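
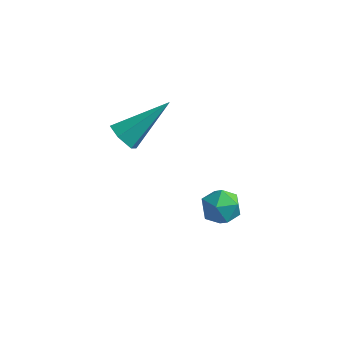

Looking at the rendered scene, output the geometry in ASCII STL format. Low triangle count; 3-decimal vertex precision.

solid 
facet normal 0.473 0.509 0.719
outer loop
vertex -0.624 2.367 -2.821
vertex -1.006 1.938 -2.266
vertex -0.303 1.687 -2.551
endloop
endfacet
facet normal 0.875 0.465 0.132
outer loop
vertex -0.624 2.367 -2.821
vertex -0.303 1.687 -2.551
vertex -0.277 1.859 -3.331
endloop
endfacet
facet normal 0.510 0.758 -0.408
outer loop
vertex -0.624 2.367 -2.821
vertex -0.277 1.859 -3.331
vertex -0.965 2.216 -3.528
endloop
endfacet
facet normal -0.119 0.981 -0.152
outer loop
vertex -0.624 2.367 -2.821
vertex -0.965 2.216 -3.528
vertex -1.415 2.264 -2.869
endloop
endfacet
facet normal -0.141 0.828 0.543
outer loop
vertex -0.624 2.367 -2.821
vertex -1.415 2.264 -2.869
vertex -1.006 1.938 -2.266
endloop
endfacet
facet normal 0.974 -0.226 -0.017
outer loop
vertex -0.277 1.859 -3.331
vertex -0.303 1.687 -2.551
vertex -0.445 1.116 -3.091
endloop
endfacet
facet normal 0.324 -0.154 0.934
outer loop
vertex -0.303 1.687 -2.551
vertex -1.006 1.938 -2.266
vertex -0.895 1.164 -2.432
endloop
endfacet
facet normal -0.669 0.361 0.649
outer loop
vertex -1.006 1.938 -2.266
vertex -1.415 2.264 -2.869
vertex -1.583 1.521 -2.629
endloop
endfacet
facet normal -0.634 0.609 -0.477
outer loop
vertex -1.415 2.264 -2.869
vertex -0.965 2.216 -3.528
vertex -1.557 1.693 -3.409
endloop
endfacet
facet normal 0.383 0.246 -0.891
outer loop
vertex -0.965 2.216 -3.528
vertex -0.277 1.859 -3.331
vertex -0.854 1.442 -3.694
endloop
endfacet
facet normal 0.119 -0.981 0.152
outer loop
vertex -1.236 1.013 -3.139
vertex -0.445 1.116 -3.091
vertex -0.895 1.164 -2.432
endloop
endfacet
facet normal -0.510 -0.758 0.408
outer loop
vertex -1.236 1.013 -3.139
vertex -0.895 1.164 -2.432
vertex -1.583 1.521 -2.629
endloop
endfacet
facet normal -0.875 -0.465 -0.132
outer loop
vertex -1.236 1.013 -3.139
vertex -1.583 1.521 -2.629
vertex -1.557 1.693 -3.409
endloop
endfacet
facet normal -0.473 -0.509 -0.719
outer loop
vertex -1.236 1.013 -3.139
vertex -1.557 1.693 -3.409
vertex -0.854 1.442 -3.694
endloop
endfacet
facet normal 0.141 -0.828 -0.543
outer loop
vertex -1.236 1.013 -3.139
vertex -0.854 1.442 -3.694
vertex -0.445 1.116 -3.091
endloop
endfacet
facet normal 0.634 -0.609 0.477
outer loop
vertex -0.895 1.164 -2.432
vertex -0.445 1.116 -3.091
vertex -0.303 1.687 -2.551
endloop
endfacet
facet normal -0.383 -0.246 0.891
outer loop
vertex -1.583 1.521 -2.629
vertex -0.895 1.164 -2.432
vertex -1.006 1.938 -2.266
endloop
endfacet
facet normal -0.974 0.226 0.017
outer loop
vertex -1.557 1.693 -3.409
vertex -1.583 1.521 -2.629
vertex -1.415 2.264 -2.869
endloop
endfacet
facet normal -0.324 0.154 -0.934
outer loop
vertex -0.854 1.442 -3.694
vertex -1.557 1.693 -3.409
vertex -0.965 2.216 -3.528
endloop
endfacet
facet normal 0.669 -0.361 -0.649
outer loop
vertex -0.445 1.116 -3.091
vertex -0.854 1.442 -3.694
vertex -0.277 1.859 -3.331
endloop
endfacet
facet normal -0.532 -0.624 -0.573
outer loop
vertex -3.624 0.651 0.331
vertex -4.091 0.622 0.796
vertex -4.123 1.083 0.324
endloop
endfacet
facet normal 0.507 0.576 -0.641
outer loop
vertex -3.624 0.651 0.331
vertex -4.123 1.083 0.324
vertex -2.969 1.938 2.004
endloop
endfacet
facet normal -0.532 -0.624 -0.573
outer loop
vertex -4.123 1.083 0.324
vertex -4.091 0.622 0.796
vertex -4.59 1.054 0.789
endloop
endfacet
facet normal -0.310 0.916 -0.254
outer loop
vertex -4.123 1.083 0.324
vertex -4.59 1.054 0.789
vertex -2.969 1.938 2.004
endloop
endfacet
facet normal -0.532 -0.624 -0.573
outer loop
vertex -4.59 1.054 0.789
vertex -4.091 0.622 0.796
vertex -4.559 0.594 1.261
endloop
endfacet
facet normal -0.677 0.504 0.536
outer loop
vertex -4.59 1.054 0.789
vertex -4.559 0.594 1.261
vertex -2.969 1.938 2.004
endloop
endfacet
facet normal -0.532 -0.623 -0.573
outer loop
vertex -4.559 0.594 1.261
vertex -4.091 0.622 0.796
vertex -4.06 0.162 1.267
endloop
endfacet
facet normal -0.228 -0.250 0.941
outer loop
vertex -4.559 0.594 1.261
vertex -4.06 0.162 1.267
vertex -2.969 1.938 2.004
endloop
endfacet
facet normal -0.532 -0.623 -0.573
outer loop
vertex -4.06 0.162 1.267
vertex -4.091 0.622 0.796
vertex -3.592 0.19 0.802
endloop
endfacet
facet normal 0.586 -0.590 0.555
outer loop
vertex -4.06 0.162 1.267
vertex -3.592 0.19 0.802
vertex -2.969 1.938 2.004
endloop
endfacet
facet normal -0.532 -0.623 -0.573
outer loop
vertex -3.592 0.19 0.802
vertex -4.091 0.622 0.796
vertex -3.624 0.651 0.331
endloop
endfacet
facet normal 0.955 -0.177 -0.238
outer loop
vertex -3.592 0.19 0.802
vertex -3.624 0.651 0.331
vertex -2.969 1.938 2.004
endloop
endfacet

endsolid


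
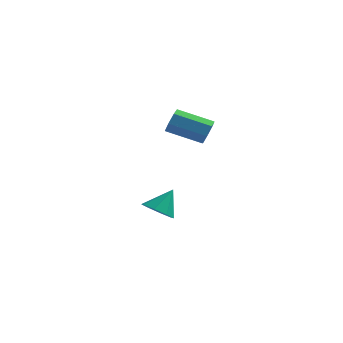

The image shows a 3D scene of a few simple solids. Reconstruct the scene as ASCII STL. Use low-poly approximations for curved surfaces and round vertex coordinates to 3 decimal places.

solid 
facet normal 0.937 0.070 -0.343
outer loop
vertex -0.778 -4.079 3.234
vertex -1.013 -3.726 2.665
vertex -0.803 -3.466 3.291
endloop
endfacet
facet normal 0.349 -0.073 0.934
outer loop
vertex -0.778 -4.079 3.234
vertex -0.803 -3.466 3.291
vertex -2.491 -4.207 3.864
endloop
endfacet
facet normal 0.349 -0.073 0.934
outer loop
vertex -2.491 -4.207 3.864
vertex -0.803 -3.466 3.291
vertex -2.516 -3.594 3.921
endloop
endfacet
facet normal -0.936 -0.070 0.345
outer loop
vertex -2.491 -4.207 3.864
vertex -2.516 -3.594 3.921
vertex -2.727 -3.854 3.295
endloop
endfacet
facet normal 0.937 0.070 -0.343
outer loop
vertex -0.803 -3.466 3.291
vertex -1.013 -3.726 2.665
vertex -0.986 -3.049 2.877
endloop
endfacet
facet normal 0.186 0.732 0.655
outer loop
vertex -0.803 -3.466 3.291
vertex -0.986 -3.049 2.877
vertex -2.516 -3.594 3.921
endloop
endfacet
facet normal 0.186 0.732 0.655
outer loop
vertex -2.516 -3.594 3.921
vertex -0.986 -3.049 2.877
vertex -2.699 -3.177 3.507
endloop
endfacet
facet normal -0.936 -0.069 0.344
outer loop
vertex -2.516 -3.594 3.921
vertex -2.699 -3.177 3.507
vertex -2.727 -3.854 3.295
endloop
endfacet
facet normal 0.936 0.070 -0.344
outer loop
vertex -0.986 -3.049 2.877
vertex -1.013 -3.726 2.665
vertex -1.19 -3.141 2.303
endloop
endfacet
facet normal -0.117 0.986 -0.117
outer loop
vertex -0.986 -3.049 2.877
vertex -1.19 -3.141 2.303
vertex -2.699 -3.177 3.507
endloop
endfacet
facet normal -0.118 0.986 -0.118
outer loop
vertex -2.699 -3.177 3.507
vertex -1.19 -3.141 2.303
vertex -2.904 -3.27 2.933
endloop
endfacet
facet normal -0.936 -0.069 0.345
outer loop
vertex -2.699 -3.177 3.507
vertex -2.904 -3.27 2.933
vertex -2.727 -3.854 3.295
endloop
endfacet
facet normal 0.936 0.070 -0.345
outer loop
vertex -1.19 -3.141 2.303
vertex -1.013 -3.726 2.665
vertex -1.261 -3.674 2.002
endloop
endfacet
facet normal -0.332 0.497 -0.802
outer loop
vertex -1.19 -3.141 2.303
vertex -1.261 -3.674 2.002
vertex -2.904 -3.27 2.933
endloop
endfacet
facet normal -0.332 0.497 -0.802
outer loop
vertex -2.904 -3.27 2.933
vertex -1.261 -3.674 2.002
vertex -2.974 -3.802 2.632
endloop
endfacet
facet normal -0.937 -0.071 0.343
outer loop
vertex -2.904 -3.27 2.933
vertex -2.974 -3.802 2.632
vertex -2.727 -3.854 3.295
endloop
endfacet
facet normal 0.936 0.071 -0.345
outer loop
vertex -1.261 -3.674 2.002
vertex -1.013 -3.726 2.665
vertex -1.145 -4.246 2.2
endloop
endfacet
facet normal -0.297 -0.366 -0.882
outer loop
vertex -1.261 -3.674 2.002
vertex -1.145 -4.246 2.2
vertex -2.974 -3.802 2.632
endloop
endfacet
facet normal -0.297 -0.365 -0.882
outer loop
vertex -2.974 -3.802 2.632
vertex -1.145 -4.246 2.2
vertex -2.859 -4.374 2.83
endloop
endfacet
facet normal -0.937 -0.069 0.343
outer loop
vertex -2.974 -3.802 2.632
vertex -2.859 -4.374 2.83
vertex -2.727 -3.854 3.295
endloop
endfacet
facet normal 0.936 0.070 -0.344
outer loop
vertex -1.145 -4.246 2.2
vertex -1.013 -3.726 2.665
vertex -0.93 -4.426 2.749
endloop
endfacet
facet normal -0.038 -0.954 -0.298
outer loop
vertex -1.145 -4.246 2.2
vertex -0.93 -4.426 2.749
vertex -2.859 -4.374 2.83
endloop
endfacet
facet normal -0.038 -0.954 -0.298
outer loop
vertex -2.859 -4.374 2.83
vertex -0.93 -4.426 2.749
vertex -2.644 -4.554 3.379
endloop
endfacet
facet normal -0.936 -0.070 0.344
outer loop
vertex -2.859 -4.374 2.83
vertex -2.644 -4.554 3.379
vertex -2.727 -3.854 3.295
endloop
endfacet
facet normal 0.937 0.070 -0.343
outer loop
vertex -0.93 -4.426 2.749
vertex -1.013 -3.726 2.665
vertex -0.778 -4.079 3.234
endloop
endfacet
facet normal 0.249 -0.823 0.511
outer loop
vertex -0.93 -4.426 2.749
vertex -0.778 -4.079 3.234
vertex -2.644 -4.554 3.379
endloop
endfacet
facet normal 0.249 -0.823 0.510
outer loop
vertex -2.644 -4.554 3.379
vertex -0.778 -4.079 3.234
vertex -2.491 -4.207 3.864
endloop
endfacet
facet normal -0.936 -0.070 0.345
outer loop
vertex -2.644 -4.554 3.379
vertex -2.491 -4.207 3.864
vertex -2.727 -3.854 3.295
endloop
endfacet
facet normal -0.358 -0.527 -0.771
outer loop
vertex -3.232 -2.076 -3.776
vertex -3.777 -2.513 -3.224
vertex -3.836 -1.767 -3.707
endloop
endfacet
facet normal 0.432 0.884 -0.179
outer loop
vertex -3.232 -2.076 -3.776
vertex -3.836 -1.767 -3.707
vertex -3.243 -1.727 -2.076
endloop
endfacet
facet normal -0.359 -0.527 -0.770
outer loop
vertex -3.836 -1.767 -3.707
vertex -3.777 -2.513 -3.224
vertex -4.404 -1.895 -3.355
endloop
endfacet
facet normal -0.192 0.980 0.046
outer loop
vertex -3.836 -1.767 -3.707
vertex -4.404 -1.895 -3.355
vertex -3.243 -1.727 -2.076
endloop
endfacet
facet normal -0.358 -0.527 -0.771
outer loop
vertex -4.404 -1.895 -3.355
vertex -3.777 -2.513 -3.224
vertex -4.606 -2.385 -2.926
endloop
endfacet
facet normal -0.602 0.652 0.461
outer loop
vertex -4.404 -1.895 -3.355
vertex -4.606 -2.385 -2.926
vertex -3.243 -1.727 -2.076
endloop
endfacet
facet normal -0.358 -0.527 -0.770
outer loop
vertex -4.606 -2.385 -2.926
vertex -3.777 -2.513 -3.224
vertex -4.322 -2.949 -2.672
endloop
endfacet
facet normal -0.558 0.090 0.825
outer loop
vertex -4.606 -2.385 -2.926
vertex -4.322 -2.949 -2.672
vertex -3.243 -1.727 -2.076
endloop
endfacet
facet normal -0.359 -0.527 -0.770
outer loop
vertex -4.322 -2.949 -2.672
vertex -3.777 -2.513 -3.224
vertex -3.718 -3.258 -2.742
endloop
endfacet
facet normal -0.085 -0.375 0.923
outer loop
vertex -4.322 -2.949 -2.672
vertex -3.718 -3.258 -2.742
vertex -3.243 -1.727 -2.076
endloop
endfacet
facet normal -0.358 -0.527 -0.771
outer loop
vertex -3.718 -3.258 -2.742
vertex -3.777 -2.513 -3.224
vertex -3.149 -3.13 -3.094
endloop
endfacet
facet normal 0.538 -0.471 0.699
outer loop
vertex -3.718 -3.258 -2.742
vertex -3.149 -3.13 -3.094
vertex -3.243 -1.727 -2.076
endloop
endfacet
facet normal -0.358 -0.527 -0.771
outer loop
vertex -3.149 -3.13 -3.094
vertex -3.777 -2.513 -3.224
vertex -2.948 -2.64 -3.522
endloop
endfacet
facet normal 0.949 -0.142 0.283
outer loop
vertex -3.149 -3.13 -3.094
vertex -2.948 -2.64 -3.522
vertex -3.243 -1.727 -2.076
endloop
endfacet
facet normal -0.358 -0.527 -0.771
outer loop
vertex -2.948 -2.64 -3.522
vertex -3.777 -2.513 -3.224
vertex -3.232 -2.076 -3.776
endloop
endfacet
facet normal 0.904 0.419 -0.080
outer loop
vertex -2.948 -2.64 -3.522
vertex -3.232 -2.076 -3.776
vertex -3.243 -1.727 -2.076
endloop
endfacet

endsolid


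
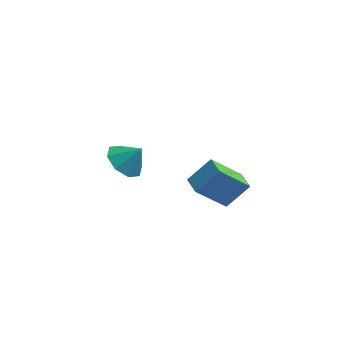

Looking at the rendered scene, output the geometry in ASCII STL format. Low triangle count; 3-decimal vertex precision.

solid 
facet normal -0.672 -0.339 -0.659
outer loop
vertex 2.748 -3.819 0.205
vertex 2.396 -3.036 0.161
vertex 3.977 -3.351 -1.289
endloop
endfacet
facet normal 0.409 -0.911 0.051
outer loop
vertex 4.904 -2.884 -0.381
vertex 2.748 -3.819 0.205
vertex 3.977 -3.351 -1.289
endloop
endfacet
facet normal -0.672 -0.339 -0.659
outer loop
vertex 3.977 -3.351 -1.289
vertex 2.396 -3.036 0.161
vertex 3.625 -2.568 -1.333
endloop
endfacet
facet normal 0.617 0.235 -0.751
outer loop
vertex 3.625 -2.568 -1.333
vertex 4.904 -2.884 -0.381
vertex 3.977 -3.351 -1.289
endloop
endfacet
facet normal -0.617 -0.235 0.751
outer loop
vertex 2.748 -3.819 0.205
vertex 3.323 -2.569 1.069
vertex 2.396 -3.036 0.161
endloop
endfacet
facet normal 0.409 -0.911 0.051
outer loop
vertex 3.675 -3.352 1.113
vertex 2.748 -3.819 0.205
vertex 4.904 -2.884 -0.381
endloop
endfacet
facet normal -0.617 -0.235 0.751
outer loop
vertex 3.675 -3.352 1.113
vertex 3.323 -2.569 1.069
vertex 2.748 -3.819 0.205
endloop
endfacet
facet normal -0.409 0.911 -0.051
outer loop
vertex 2.396 -3.036 0.161
vertex 3.323 -2.569 1.069
vertex 3.625 -2.568 -1.333
endloop
endfacet
facet normal 0.617 0.235 -0.751
outer loop
vertex 4.552 -2.101 -0.425
vertex 4.904 -2.884 -0.381
vertex 3.625 -2.568 -1.333
endloop
endfacet
facet normal -0.409 0.911 -0.051
outer loop
vertex 3.625 -2.568 -1.333
vertex 3.323 -2.569 1.069
vertex 4.552 -2.101 -0.425
endloop
endfacet
facet normal 0.672 0.339 0.659
outer loop
vertex 4.552 -2.101 -0.425
vertex 3.675 -3.352 1.113
vertex 4.904 -2.884 -0.381
endloop
endfacet
facet normal 0.672 0.339 0.659
outer loop
vertex 3.323 -2.569 1.069
vertex 3.675 -3.352 1.113
vertex 4.552 -2.101 -0.425
endloop
endfacet
facet normal -0.633 -0.046 -0.773
outer loop
vertex 0.272 2.432 -4.915
vertex -0.453 2.183 -4.306
vertex -0.096 3.029 -4.649
endloop
endfacet
facet normal 0.860 0.507 0.053
outer loop
vertex 0.272 2.432 -4.915
vertex -0.096 3.029 -4.649
vertex 0.293 2.237 -3.394
endloop
endfacet
facet normal -0.633 -0.046 -0.772
outer loop
vertex -0.096 3.029 -4.649
vertex -0.453 2.183 -4.306
vertex -0.674 3.13 -4.181
endloop
endfacet
facet normal 0.446 0.813 0.375
outer loop
vertex -0.096 3.029 -4.649
vertex -0.674 3.13 -4.181
vertex 0.293 2.237 -3.394
endloop
endfacet
facet normal -0.632 -0.046 -0.773
outer loop
vertex -0.674 3.13 -4.181
vertex -0.453 2.183 -4.306
vertex -1.123 2.676 -3.787
endloop
endfacet
facet normal -0.005 0.658 0.753
outer loop
vertex -0.674 3.13 -4.181
vertex -1.123 2.676 -3.787
vertex 0.293 2.237 -3.394
endloop
endfacet
facet normal -0.633 -0.046 -0.773
outer loop
vertex -1.123 2.676 -3.787
vertex -0.453 2.183 -4.306
vertex -1.179 1.933 -3.697
endloop
endfacet
facet normal -0.226 0.134 0.965
outer loop
vertex -1.123 2.676 -3.787
vertex -1.179 1.933 -3.697
vertex 0.293 2.237 -3.394
endloop
endfacet
facet normal -0.633 -0.046 -0.773
outer loop
vertex -1.179 1.933 -3.697
vertex -0.453 2.183 -4.306
vertex -0.811 1.337 -3.963
endloop
endfacet
facet normal -0.090 -0.451 0.888
outer loop
vertex -1.179 1.933 -3.697
vertex -0.811 1.337 -3.963
vertex 0.293 2.237 -3.394
endloop
endfacet
facet normal -0.633 -0.045 -0.773
outer loop
vertex -0.811 1.337 -3.963
vertex -0.453 2.183 -4.306
vertex -0.233 1.236 -4.431
endloop
endfacet
facet normal 0.326 -0.757 0.566
outer loop
vertex -0.811 1.337 -3.963
vertex -0.233 1.236 -4.431
vertex 0.293 2.237 -3.394
endloop
endfacet
facet normal -0.633 -0.045 -0.773
outer loop
vertex -0.233 1.236 -4.431
vertex -0.453 2.183 -4.306
vertex 0.216 1.69 -4.825
endloop
endfacet
facet normal 0.775 -0.603 0.189
outer loop
vertex -0.233 1.236 -4.431
vertex 0.216 1.69 -4.825
vertex 0.293 2.237 -3.394
endloop
endfacet
facet normal -0.633 -0.046 -0.773
outer loop
vertex 0.216 1.69 -4.825
vertex -0.453 2.183 -4.306
vertex 0.272 2.432 -4.915
endloop
endfacet
facet normal 0.997 -0.078 -0.024
outer loop
vertex 0.216 1.69 -4.825
vertex 0.272 2.432 -4.915
vertex 0.293 2.237 -3.394
endloop
endfacet

endsolid


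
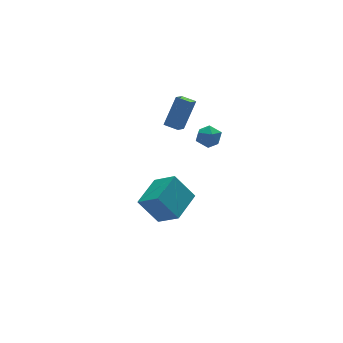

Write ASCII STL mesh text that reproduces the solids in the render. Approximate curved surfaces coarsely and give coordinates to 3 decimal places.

solid 
facet normal -0.352 0.561 0.749
outer loop
vertex -1.433 1.027 2.069
vertex -1.811 0.449 2.324
vertex -1.123 0.57 2.557
endloop
endfacet
facet normal 0.296 0.784 0.546
outer loop
vertex -1.433 1.027 2.069
vertex -1.123 0.57 2.557
vertex -0.731 0.82 1.986
endloop
endfacet
facet normal 0.264 0.953 -0.146
outer loop
vertex -1.433 1.027 2.069
vertex -0.731 0.82 1.986
vertex -1.177 0.854 1.401
endloop
endfacet
facet normal -0.403 0.836 -0.371
outer loop
vertex -1.433 1.027 2.069
vertex -1.177 0.854 1.401
vertex -1.844 0.625 1.61
endloop
endfacet
facet normal -0.784 0.593 0.182
outer loop
vertex -1.433 1.027 2.069
vertex -1.844 0.625 1.61
vertex -1.811 0.449 2.324
endloop
endfacet
facet normal 0.749 0.237 0.618
outer loop
vertex -0.731 0.82 1.986
vertex -1.123 0.57 2.557
vertex -0.676 0.115 2.19
endloop
endfacet
facet normal -0.299 -0.122 0.946
outer loop
vertex -1.123 0.57 2.557
vertex -1.811 0.449 2.324
vertex -1.343 -0.114 2.399
endloop
endfacet
facet normal -0.997 -0.069 0.029
outer loop
vertex -1.811 0.449 2.324
vertex -1.844 0.625 1.61
vertex -1.789 -0.08 1.814
endloop
endfacet
facet normal -0.382 0.323 -0.866
outer loop
vertex -1.844 0.625 1.61
vertex -1.177 0.854 1.401
vertex -1.397 0.17 1.243
endloop
endfacet
facet normal 0.697 0.513 -0.502
outer loop
vertex -1.177 0.854 1.401
vertex -0.731 0.82 1.986
vertex -0.709 0.291 1.476
endloop
endfacet
facet normal 0.403 -0.836 0.371
outer loop
vertex -1.087 -0.287 1.731
vertex -0.676 0.115 2.19
vertex -1.343 -0.114 2.399
endloop
endfacet
facet normal -0.264 -0.953 0.146
outer loop
vertex -1.087 -0.287 1.731
vertex -1.343 -0.114 2.399
vertex -1.789 -0.08 1.814
endloop
endfacet
facet normal -0.296 -0.784 -0.546
outer loop
vertex -1.087 -0.287 1.731
vertex -1.789 -0.08 1.814
vertex -1.397 0.17 1.243
endloop
endfacet
facet normal 0.352 -0.561 -0.749
outer loop
vertex -1.087 -0.287 1.731
vertex -1.397 0.17 1.243
vertex -0.709 0.291 1.476
endloop
endfacet
facet normal 0.784 -0.593 -0.182
outer loop
vertex -1.087 -0.287 1.731
vertex -0.709 0.291 1.476
vertex -0.676 0.115 2.19
endloop
endfacet
facet normal 0.382 -0.323 0.866
outer loop
vertex -1.343 -0.114 2.399
vertex -0.676 0.115 2.19
vertex -1.123 0.57 2.557
endloop
endfacet
facet normal -0.697 -0.513 0.502
outer loop
vertex -1.789 -0.08 1.814
vertex -1.343 -0.114 2.399
vertex -1.811 0.449 2.324
endloop
endfacet
facet normal -0.749 -0.237 -0.618
outer loop
vertex -1.397 0.17 1.243
vertex -1.789 -0.08 1.814
vertex -1.844 0.625 1.61
endloop
endfacet
facet normal 0.299 0.122 -0.946
outer loop
vertex -0.709 0.291 1.476
vertex -1.397 0.17 1.243
vertex -1.177 0.854 1.401
endloop
endfacet
facet normal 0.997 0.069 -0.029
outer loop
vertex -0.676 0.115 2.19
vertex -0.709 0.291 1.476
vertex -0.731 0.82 1.986
endloop
endfacet
facet normal -0.787 -0.581 -0.208
outer loop
vertex -2.612 0.986 -4.358
vertex -3.463 1.634 -2.947
vertex -3.212 2.113 -5.237
endloop
endfacet
facet normal 0.480 -0.366 -0.797
outer loop
vertex -1.677 3.246 -4.833
vertex -2.612 0.986 -4.358
vertex -3.212 2.113 -5.237
endloop
endfacet
facet normal -0.787 -0.581 -0.208
outer loop
vertex -3.212 2.113 -5.237
vertex -3.463 1.634 -2.947
vertex -4.062 2.761 -3.827
endloop
endfacet
facet normal -0.387 0.727 -0.567
outer loop
vertex -4.062 2.761 -3.827
vertex -1.677 3.246 -4.833
vertex -3.212 2.113 -5.237
endloop
endfacet
facet normal 0.387 -0.727 0.567
outer loop
vertex -2.612 0.986 -4.358
vertex -1.928 2.767 -2.543
vertex -3.463 1.634 -2.947
endloop
endfacet
facet normal 0.481 -0.366 -0.797
outer loop
vertex -1.078 2.119 -3.953
vertex -2.612 0.986 -4.358
vertex -1.677 3.246 -4.833
endloop
endfacet
facet normal 0.387 -0.727 0.567
outer loop
vertex -1.078 2.119 -3.953
vertex -1.928 2.767 -2.543
vertex -2.612 0.986 -4.358
endloop
endfacet
facet normal -0.480 0.367 0.797
outer loop
vertex -3.463 1.634 -2.947
vertex -1.928 2.767 -2.543
vertex -4.062 2.761 -3.827
endloop
endfacet
facet normal -0.387 0.727 -0.567
outer loop
vertex -2.528 3.894 -3.422
vertex -1.677 3.246 -4.833
vertex -4.062 2.761 -3.827
endloop
endfacet
facet normal -0.481 0.366 0.797
outer loop
vertex -4.062 2.761 -3.827
vertex -1.928 2.767 -2.543
vertex -2.528 3.894 -3.422
endloop
endfacet
facet normal 0.787 0.581 0.208
outer loop
vertex -2.528 3.894 -3.422
vertex -1.078 2.119 -3.953
vertex -1.677 3.246 -4.833
endloop
endfacet
facet normal 0.787 0.581 0.208
outer loop
vertex -1.928 2.767 -2.543
vertex -1.078 2.119 -3.953
vertex -2.528 3.894 -3.422
endloop
endfacet
facet normal -0.560 0.817 0.134
outer loop
vertex -1.653 3.161 3.218
vertex -1.079 3.621 2.812
vertex -2.52 2.83 1.618
endloop
endfacet
facet normal -0.684 -0.547 0.484
outer loop
vertex -2.061 2.159 1.508
vertex -1.653 3.161 3.218
vertex -2.52 2.83 1.618
endloop
endfacet
facet normal -0.560 0.818 0.134
outer loop
vertex -2.52 2.83 1.618
vertex -1.079 3.621 2.812
vertex -1.947 3.289 1.212
endloop
endfacet
facet normal -0.469 -0.179 -0.865
outer loop
vertex -1.947 3.289 1.212
vertex -2.061 2.159 1.508
vertex -2.52 2.83 1.618
endloop
endfacet
facet normal 0.469 0.179 0.865
outer loop
vertex -1.653 3.161 3.218
vertex -0.62 2.95 2.702
vertex -1.079 3.621 2.812
endloop
endfacet
facet normal -0.682 -0.548 0.484
outer loop
vertex -1.193 2.491 3.108
vertex -1.653 3.161 3.218
vertex -2.061 2.159 1.508
endloop
endfacet
facet normal 0.469 0.180 0.865
outer loop
vertex -1.193 2.491 3.108
vertex -0.62 2.95 2.702
vertex -1.653 3.161 3.218
endloop
endfacet
facet normal 0.683 0.547 -0.484
outer loop
vertex -1.079 3.621 2.812
vertex -0.62 2.95 2.702
vertex -1.947 3.289 1.212
endloop
endfacet
facet normal -0.468 -0.179 -0.865
outer loop
vertex -1.487 2.619 1.102
vertex -2.061 2.159 1.508
vertex -1.947 3.289 1.212
endloop
endfacet
facet normal 0.683 0.548 -0.483
outer loop
vertex -1.947 3.289 1.212
vertex -0.62 2.95 2.702
vertex -1.487 2.619 1.102
endloop
endfacet
facet normal 0.560 -0.817 -0.134
outer loop
vertex -1.487 2.619 1.102
vertex -1.193 2.491 3.108
vertex -2.061 2.159 1.508
endloop
endfacet
facet normal 0.560 -0.818 -0.134
outer loop
vertex -0.62 2.95 2.702
vertex -1.193 2.491 3.108
vertex -1.487 2.619 1.102
endloop
endfacet

endsolid


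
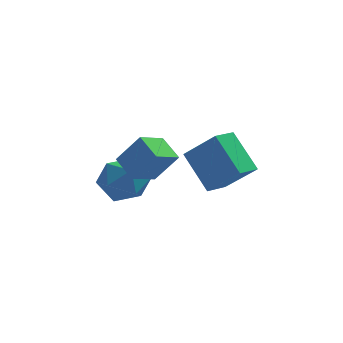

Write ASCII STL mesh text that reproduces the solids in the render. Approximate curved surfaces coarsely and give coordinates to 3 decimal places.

solid 
facet normal -0.288 0.610 0.738
outer loop
vertex -4.169 2.938 -1.382
vertex -4.348 2.008 -0.683
vertex -3.294 2.534 -0.706
endloop
endfacet
facet normal 0.187 0.931 0.314
outer loop
vertex -4.169 2.938 -1.382
vertex -3.294 2.534 -0.706
vertex -3.076 2.864 -1.815
endloop
endfacet
facet normal -0.076 0.934 -0.350
outer loop
vertex -4.169 2.938 -1.382
vertex -3.076 2.864 -1.815
vertex -3.995 2.541 -2.477
endloop
endfacet
facet normal -0.713 0.616 -0.336
outer loop
vertex -4.169 2.938 -1.382
vertex -3.995 2.541 -2.477
vertex -4.781 2.013 -1.778
endloop
endfacet
facet normal -0.845 0.415 0.336
outer loop
vertex -4.169 2.938 -1.382
vertex -4.781 2.013 -1.778
vertex -4.348 2.008 -0.683
endloop
endfacet
facet normal 0.783 0.537 0.314
outer loop
vertex -3.076 2.864 -1.815
vertex -3.294 2.534 -0.706
vertex -2.579 1.887 -1.382
endloop
endfacet
facet normal 0.012 0.019 1.000
outer loop
vertex -3.294 2.534 -0.706
vertex -4.348 2.008 -0.683
vertex -3.365 1.359 -0.683
endloop
endfacet
facet normal -0.888 -0.297 0.350
outer loop
vertex -4.348 2.008 -0.683
vertex -4.781 2.013 -1.778
vertex -4.284 1.036 -1.345
endloop
endfacet
facet normal -0.674 0.026 -0.738
outer loop
vertex -4.781 2.013 -1.778
vertex -3.995 2.541 -2.477
vertex -4.066 1.366 -2.454
endloop
endfacet
facet normal 0.358 0.542 -0.761
outer loop
vertex -3.995 2.541 -2.477
vertex -3.076 2.864 -1.815
vertex -3.012 1.892 -2.477
endloop
endfacet
facet normal 0.713 -0.616 0.336
outer loop
vertex -3.191 0.962 -1.778
vertex -2.579 1.887 -1.382
vertex -3.365 1.359 -0.683
endloop
endfacet
facet normal 0.076 -0.934 0.350
outer loop
vertex -3.191 0.962 -1.778
vertex -3.365 1.359 -0.683
vertex -4.284 1.036 -1.345
endloop
endfacet
facet normal -0.187 -0.931 -0.314
outer loop
vertex -3.191 0.962 -1.778
vertex -4.284 1.036 -1.345
vertex -4.066 1.366 -2.454
endloop
endfacet
facet normal 0.288 -0.610 -0.738
outer loop
vertex -3.191 0.962 -1.778
vertex -4.066 1.366 -2.454
vertex -3.012 1.892 -2.477
endloop
endfacet
facet normal 0.845 -0.415 -0.336
outer loop
vertex -3.191 0.962 -1.778
vertex -3.012 1.892 -2.477
vertex -2.579 1.887 -1.382
endloop
endfacet
facet normal 0.674 -0.026 0.738
outer loop
vertex -3.365 1.359 -0.683
vertex -2.579 1.887 -1.382
vertex -3.294 2.534 -0.706
endloop
endfacet
facet normal -0.358 -0.542 0.761
outer loop
vertex -4.284 1.036 -1.345
vertex -3.365 1.359 -0.683
vertex -4.348 2.008 -0.683
endloop
endfacet
facet normal -0.783 -0.537 -0.314
outer loop
vertex -4.066 1.366 -2.454
vertex -4.284 1.036 -1.345
vertex -4.781 2.013 -1.778
endloop
endfacet
facet normal -0.012 -0.019 -1.000
outer loop
vertex -3.012 1.892 -2.477
vertex -4.066 1.366 -2.454
vertex -3.995 2.541 -2.477
endloop
endfacet
facet normal 0.888 0.297 -0.350
outer loop
vertex -2.579 1.887 -1.382
vertex -3.012 1.892 -2.477
vertex -3.076 2.864 -1.815
endloop
endfacet
facet normal -0.629 -0.735 0.252
outer loop
vertex 0.792 0.263 -0.154
vertex -0.126 1.505 1.179
vertex -0.431 0.837 -1.531
endloop
endfacet
facet normal 0.450 -0.609 -0.653
outer loop
vertex 0.286 1.675 -1.819
vertex 0.792 0.263 -0.154
vertex -0.431 0.837 -1.531
endloop
endfacet
facet normal -0.629 -0.735 0.252
outer loop
vertex -0.431 0.837 -1.531
vertex -0.126 1.505 1.179
vertex -1.349 2.079 -0.199
endloop
endfacet
facet normal -0.634 0.297 -0.714
outer loop
vertex -1.349 2.079 -0.199
vertex 0.286 1.675 -1.819
vertex -0.431 0.837 -1.531
endloop
endfacet
facet normal 0.634 -0.297 0.714
outer loop
vertex 0.792 0.263 -0.154
vertex 0.591 2.343 0.891
vertex -0.126 1.505 1.179
endloop
endfacet
facet normal 0.450 -0.609 -0.653
outer loop
vertex 1.509 1.101 -0.441
vertex 0.792 0.263 -0.154
vertex 0.286 1.675 -1.819
endloop
endfacet
facet normal 0.634 -0.298 0.714
outer loop
vertex 1.509 1.101 -0.441
vertex 0.591 2.343 0.891
vertex 0.792 0.263 -0.154
endloop
endfacet
facet normal -0.450 0.609 0.653
outer loop
vertex -0.126 1.505 1.179
vertex 0.591 2.343 0.891
vertex -1.349 2.079 -0.199
endloop
endfacet
facet normal -0.634 0.298 -0.714
outer loop
vertex -0.632 2.917 -0.486
vertex 0.286 1.675 -1.819
vertex -1.349 2.079 -0.199
endloop
endfacet
facet normal -0.450 0.609 0.653
outer loop
vertex -1.349 2.079 -0.199
vertex 0.591 2.343 0.891
vertex -0.632 2.917 -0.486
endloop
endfacet
facet normal 0.629 0.735 -0.252
outer loop
vertex -0.632 2.917 -0.486
vertex 1.509 1.101 -0.441
vertex 0.286 1.675 -1.819
endloop
endfacet
facet normal 0.629 0.735 -0.252
outer loop
vertex 0.591 2.343 0.891
vertex 1.509 1.101 -0.441
vertex -0.632 2.917 -0.486
endloop
endfacet
facet normal -0.592 0.041 -0.805
outer loop
vertex -3.222 -3.322 1.808
vertex -3.811 -2.431 2.286
vertex -2.41 -2.488 1.254
endloop
endfacet
facet normal 0.503 -0.761 -0.408
outer loop
vertex -1.529 -2.549 2.454
vertex -3.222 -3.322 1.808
vertex -2.41 -2.488 1.254
endloop
endfacet
facet normal -0.592 0.041 -0.805
outer loop
vertex -2.41 -2.488 1.254
vertex -3.811 -2.431 2.286
vertex -2.999 -1.597 1.732
endloop
endfacet
facet normal 0.630 0.647 -0.430
outer loop
vertex -2.999 -1.597 1.732
vertex -1.529 -2.549 2.454
vertex -2.41 -2.488 1.254
endloop
endfacet
facet normal -0.630 -0.647 0.430
outer loop
vertex -3.222 -3.322 1.808
vertex -2.93 -2.492 3.486
vertex -3.811 -2.431 2.286
endloop
endfacet
facet normal 0.503 -0.761 -0.408
outer loop
vertex -2.341 -3.383 3.008
vertex -3.222 -3.322 1.808
vertex -1.529 -2.549 2.454
endloop
endfacet
facet normal -0.630 -0.647 0.430
outer loop
vertex -2.341 -3.383 3.008
vertex -2.93 -2.492 3.486
vertex -3.222 -3.322 1.808
endloop
endfacet
facet normal -0.503 0.761 0.408
outer loop
vertex -3.811 -2.431 2.286
vertex -2.93 -2.492 3.486
vertex -2.999 -1.597 1.732
endloop
endfacet
facet normal 0.630 0.647 -0.430
outer loop
vertex -2.118 -1.658 2.932
vertex -1.529 -2.549 2.454
vertex -2.999 -1.597 1.732
endloop
endfacet
facet normal -0.503 0.761 0.408
outer loop
vertex -2.999 -1.597 1.732
vertex -2.93 -2.492 3.486
vertex -2.118 -1.658 2.932
endloop
endfacet
facet normal 0.592 -0.041 0.805
outer loop
vertex -2.118 -1.658 2.932
vertex -2.341 -3.383 3.008
vertex -1.529 -2.549 2.454
endloop
endfacet
facet normal 0.592 -0.041 0.805
outer loop
vertex -2.93 -2.492 3.486
vertex -2.341 -3.383 3.008
vertex -2.118 -1.658 2.932
endloop
endfacet

endsolid


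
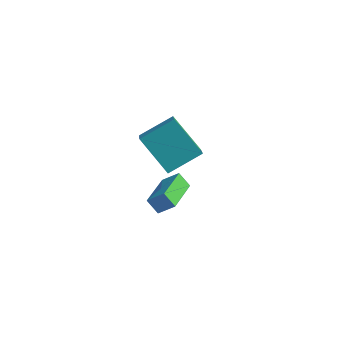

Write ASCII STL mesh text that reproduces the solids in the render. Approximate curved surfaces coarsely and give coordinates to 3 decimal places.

solid 
facet normal -0.430 0.696 -0.575
outer loop
vertex 1.47 -1.447 0.53
vertex 2.382 -0.256 1.288
vertex 2.92 -1.684 -0.841
endloop
endfacet
facet normal -0.543 -0.708 -0.451
outer loop
vertex 3.798 -3.104 0.332
vertex 1.47 -1.447 0.53
vertex 2.92 -1.684 -0.841
endloop
endfacet
facet normal -0.430 0.696 -0.575
outer loop
vertex 2.92 -1.684 -0.841
vertex 2.382 -0.256 1.288
vertex 3.832 -0.494 -0.084
endloop
endfacet
facet normal 0.721 -0.118 -0.683
outer loop
vertex 3.832 -0.494 -0.084
vertex 3.798 -3.104 0.332
vertex 2.92 -1.684 -0.841
endloop
endfacet
facet normal -0.721 0.118 0.683
outer loop
vertex 1.47 -1.447 0.53
vertex 3.26 -1.676 2.461
vertex 2.382 -0.256 1.288
endloop
endfacet
facet normal -0.543 -0.709 -0.451
outer loop
vertex 2.348 -2.866 1.704
vertex 1.47 -1.447 0.53
vertex 3.798 -3.104 0.332
endloop
endfacet
facet normal -0.721 0.118 0.683
outer loop
vertex 2.348 -2.866 1.704
vertex 3.26 -1.676 2.461
vertex 1.47 -1.447 0.53
endloop
endfacet
facet normal 0.543 0.708 0.451
outer loop
vertex 2.382 -0.256 1.288
vertex 3.26 -1.676 2.461
vertex 3.832 -0.494 -0.084
endloop
endfacet
facet normal 0.721 -0.118 -0.682
outer loop
vertex 4.71 -1.913 1.09
vertex 3.798 -3.104 0.332
vertex 3.832 -0.494 -0.084
endloop
endfacet
facet normal 0.542 0.709 0.451
outer loop
vertex 3.832 -0.494 -0.084
vertex 3.26 -1.676 2.461
vertex 4.71 -1.913 1.09
endloop
endfacet
facet normal 0.430 -0.696 0.575
outer loop
vertex 4.71 -1.913 1.09
vertex 2.348 -2.866 1.704
vertex 3.798 -3.104 0.332
endloop
endfacet
facet normal 0.430 -0.696 0.575
outer loop
vertex 3.26 -1.676 2.461
vertex 2.348 -2.866 1.704
vertex 4.71 -1.913 1.09
endloop
endfacet
facet normal -0.648 -0.017 0.762
outer loop
vertex 2.562 -1.329 -2.891
vertex 2.158 0.628 -3.191
vertex 1.871 -1.562 -3.484
endloop
endfacet
facet normal 0.200 -0.969 0.148
outer loop
vertex 2.402 -1.548 -4.109
vertex 2.562 -1.329 -2.891
vertex 1.871 -1.562 -3.484
endloop
endfacet
facet normal -0.648 -0.017 0.762
outer loop
vertex 1.871 -1.562 -3.484
vertex 2.158 0.628 -3.191
vertex 1.467 0.395 -3.784
endloop
endfacet
facet normal -0.735 -0.248 -0.630
outer loop
vertex 1.467 0.395 -3.784
vertex 2.402 -1.548 -4.109
vertex 1.871 -1.562 -3.484
endloop
endfacet
facet normal 0.735 0.248 0.630
outer loop
vertex 2.562 -1.329 -2.891
vertex 2.689 0.642 -3.816
vertex 2.158 0.628 -3.191
endloop
endfacet
facet normal 0.200 -0.969 0.148
outer loop
vertex 3.093 -1.315 -3.516
vertex 2.562 -1.329 -2.891
vertex 2.402 -1.548 -4.109
endloop
endfacet
facet normal 0.735 0.248 0.630
outer loop
vertex 3.093 -1.315 -3.516
vertex 2.689 0.642 -3.816
vertex 2.562 -1.329 -2.891
endloop
endfacet
facet normal -0.200 0.969 -0.148
outer loop
vertex 2.158 0.628 -3.191
vertex 2.689 0.642 -3.816
vertex 1.467 0.395 -3.784
endloop
endfacet
facet normal -0.735 -0.248 -0.630
outer loop
vertex 1.998 0.409 -4.409
vertex 2.402 -1.548 -4.109
vertex 1.467 0.395 -3.784
endloop
endfacet
facet normal -0.200 0.969 -0.148
outer loop
vertex 1.467 0.395 -3.784
vertex 2.689 0.642 -3.816
vertex 1.998 0.409 -4.409
endloop
endfacet
facet normal 0.648 0.017 -0.762
outer loop
vertex 1.998 0.409 -4.409
vertex 3.093 -1.315 -3.516
vertex 2.402 -1.548 -4.109
endloop
endfacet
facet normal 0.648 0.017 -0.762
outer loop
vertex 2.689 0.642 -3.816
vertex 3.093 -1.315 -3.516
vertex 1.998 0.409 -4.409
endloop
endfacet

endsolid


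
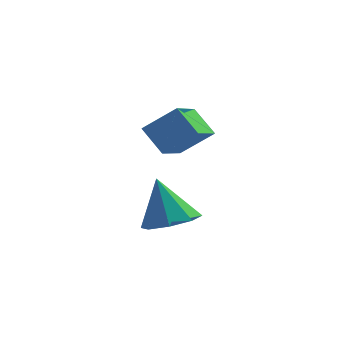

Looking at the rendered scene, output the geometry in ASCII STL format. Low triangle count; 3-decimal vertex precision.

solid 
facet normal -0.664 0.292 0.689
outer loop
vertex -2.24 1.695 3.619
vertex -2.17 3.291 3.009
vertex -3.36 1.383 2.672
endloop
endfacet
facet normal -0.041 -0.933 0.356
outer loop
vertex -2.51 1.009 1.791
vertex -2.24 1.695 3.619
vertex -3.36 1.383 2.672
endloop
endfacet
facet normal -0.664 0.293 0.688
outer loop
vertex -3.36 1.383 2.672
vertex -2.17 3.291 3.009
vertex -3.289 2.979 2.062
endloop
endfacet
facet normal -0.747 -0.208 -0.632
outer loop
vertex -3.289 2.979 2.062
vertex -2.51 1.009 1.791
vertex -3.36 1.383 2.672
endloop
endfacet
facet normal 0.747 0.209 0.632
outer loop
vertex -2.24 1.695 3.619
vertex -1.32 2.917 2.128
vertex -2.17 3.291 3.009
endloop
endfacet
facet normal -0.041 -0.933 0.356
outer loop
vertex -1.391 1.321 2.738
vertex -2.24 1.695 3.619
vertex -2.51 1.009 1.791
endloop
endfacet
facet normal 0.747 0.208 0.631
outer loop
vertex -1.391 1.321 2.738
vertex -1.32 2.917 2.128
vertex -2.24 1.695 3.619
endloop
endfacet
facet normal 0.041 0.933 -0.356
outer loop
vertex -2.17 3.291 3.009
vertex -1.32 2.917 2.128
vertex -3.289 2.979 2.062
endloop
endfacet
facet normal -0.747 -0.209 -0.631
outer loop
vertex -2.44 2.605 1.181
vertex -2.51 1.009 1.791
vertex -3.289 2.979 2.062
endloop
endfacet
facet normal 0.041 0.933 -0.356
outer loop
vertex -3.289 2.979 2.062
vertex -1.32 2.917 2.128
vertex -2.44 2.605 1.181
endloop
endfacet
facet normal 0.664 -0.292 -0.688
outer loop
vertex -2.44 2.605 1.181
vertex -1.391 1.321 2.738
vertex -2.51 1.009 1.791
endloop
endfacet
facet normal 0.664 -0.293 -0.688
outer loop
vertex -1.32 2.917 2.128
vertex -1.391 1.321 2.738
vertex -2.44 2.605 1.181
endloop
endfacet
facet normal 0.332 -0.160 -0.929
outer loop
vertex -1.484 1.042 -1.166
vertex -2.359 1.496 -1.557
vertex -1.398 1.842 -1.273
endloop
endfacet
facet normal 0.685 0.024 0.728
outer loop
vertex -1.484 1.042 -1.166
vertex -1.398 1.842 -1.273
vertex -3.001 1.804 0.237
endloop
endfacet
facet normal 0.332 -0.160 -0.930
outer loop
vertex -1.398 1.842 -1.273
vertex -2.359 1.496 -1.557
vertex -1.875 2.439 -1.546
endloop
endfacet
facet normal 0.507 0.659 0.555
outer loop
vertex -1.398 1.842 -1.273
vertex -1.875 2.439 -1.546
vertex -3.001 1.804 0.237
endloop
endfacet
facet normal 0.333 -0.160 -0.929
outer loop
vertex -1.875 2.439 -1.546
vertex -2.359 1.496 -1.557
vertex -2.635 2.483 -1.826
endloop
endfacet
facet normal -0.057 0.951 0.303
outer loop
vertex -1.875 2.439 -1.546
vertex -2.635 2.483 -1.826
vertex -3.001 1.804 0.237
endloop
endfacet
facet normal 0.332 -0.160 -0.929
outer loop
vertex -2.635 2.483 -1.826
vertex -2.359 1.496 -1.557
vertex -3.234 1.949 -1.948
endloop
endfacet
facet normal -0.674 0.729 0.120
outer loop
vertex -2.635 2.483 -1.826
vertex -3.234 1.949 -1.948
vertex -3.001 1.804 0.237
endloop
endfacet
facet normal 0.332 -0.160 -0.929
outer loop
vertex -3.234 1.949 -1.948
vertex -2.359 1.496 -1.557
vertex -3.32 1.149 -1.841
endloop
endfacet
facet normal -0.986 0.121 0.113
outer loop
vertex -3.234 1.949 -1.948
vertex -3.32 1.149 -1.841
vertex -3.001 1.804 0.237
endloop
endfacet
facet normal 0.332 -0.160 -0.930
outer loop
vertex -3.32 1.149 -1.841
vertex -2.359 1.496 -1.557
vertex -2.843 0.552 -1.568
endloop
endfacet
facet normal -0.808 -0.515 0.286
outer loop
vertex -3.32 1.149 -1.841
vertex -2.843 0.552 -1.568
vertex -3.001 1.804 0.237
endloop
endfacet
facet normal 0.333 -0.160 -0.929
outer loop
vertex -2.843 0.552 -1.568
vertex -2.359 1.496 -1.557
vertex -2.082 0.508 -1.288
endloop
endfacet
facet normal -0.245 -0.807 0.538
outer loop
vertex -2.843 0.552 -1.568
vertex -2.082 0.508 -1.288
vertex -3.001 1.804 0.237
endloop
endfacet
facet normal 0.332 -0.160 -0.929
outer loop
vertex -2.082 0.508 -1.288
vertex -2.359 1.496 -1.557
vertex -1.484 1.042 -1.166
endloop
endfacet
facet normal 0.374 -0.583 0.721
outer loop
vertex -2.082 0.508 -1.288
vertex -1.484 1.042 -1.166
vertex -3.001 1.804 0.237
endloop
endfacet

endsolid


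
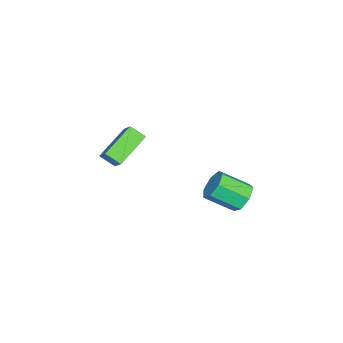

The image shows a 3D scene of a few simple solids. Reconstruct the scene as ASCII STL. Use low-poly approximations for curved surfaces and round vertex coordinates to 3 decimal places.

solid 
facet normal -0.200 0.823 -0.532
outer loop
vertex 2.207 3.642 -3.681
vertex 1.346 3.516 -3.553
vertex 1.913 3.973 -3.059
endloop
endfacet
facet normal 0.901 0.368 0.230
outer loop
vertex 2.207 3.642 -3.681
vertex 1.913 3.973 -3.059
vertex 2.555 2.211 -2.755
endloop
endfacet
facet normal 0.901 0.368 0.230
outer loop
vertex 2.555 2.211 -2.755
vertex 1.913 3.973 -3.059
vertex 2.261 2.542 -2.133
endloop
endfacet
facet normal 0.200 -0.822 0.532
outer loop
vertex 2.555 2.211 -2.755
vertex 2.261 2.542 -2.133
vertex 1.694 2.084 -2.627
endloop
endfacet
facet normal -0.200 0.823 -0.532
outer loop
vertex 1.913 3.973 -3.059
vertex 1.346 3.516 -3.553
vertex 1.191 3.959 -2.809
endloop
endfacet
facet normal 0.259 0.568 0.781
outer loop
vertex 1.913 3.973 -3.059
vertex 1.191 3.959 -2.809
vertex 2.261 2.542 -2.133
endloop
endfacet
facet normal 0.259 0.568 0.781
outer loop
vertex 2.261 2.542 -2.133
vertex 1.191 3.959 -2.809
vertex 1.539 2.528 -1.883
endloop
endfacet
facet normal 0.200 -0.822 0.533
outer loop
vertex 2.261 2.542 -2.133
vertex 1.539 2.528 -1.883
vertex 1.694 2.084 -2.627
endloop
endfacet
facet normal -0.200 0.823 -0.532
outer loop
vertex 1.191 3.959 -2.809
vertex 1.346 3.516 -3.553
vertex 0.586 3.612 -3.119
endloop
endfacet
facet normal -0.576 0.341 0.743
outer loop
vertex 1.191 3.959 -2.809
vertex 0.586 3.612 -3.119
vertex 1.539 2.528 -1.883
endloop
endfacet
facet normal -0.576 0.340 0.743
outer loop
vertex 1.539 2.528 -1.883
vertex 0.586 3.612 -3.119
vertex 0.934 2.18 -2.193
endloop
endfacet
facet normal 0.200 -0.822 0.533
outer loop
vertex 1.539 2.528 -1.883
vertex 0.934 2.18 -2.193
vertex 1.694 2.084 -2.627
endloop
endfacet
facet normal -0.200 0.823 -0.532
outer loop
vertex 0.586 3.612 -3.119
vertex 1.346 3.516 -3.553
vertex 0.553 3.192 -3.756
endloop
endfacet
facet normal -0.979 -0.144 0.146
outer loop
vertex 0.586 3.612 -3.119
vertex 0.553 3.192 -3.756
vertex 0.934 2.18 -2.193
endloop
endfacet
facet normal -0.979 -0.145 0.145
outer loop
vertex 0.934 2.18 -2.193
vertex 0.553 3.192 -3.756
vertex 0.902 1.76 -2.83
endloop
endfacet
facet normal 0.200 -0.823 0.532
outer loop
vertex 0.934 2.18 -2.193
vertex 0.902 1.76 -2.83
vertex 1.694 2.084 -2.627
endloop
endfacet
facet normal -0.200 0.823 -0.532
outer loop
vertex 0.553 3.192 -3.756
vertex 1.346 3.516 -3.553
vertex 1.117 3.016 -4.24
endloop
endfacet
facet normal -0.644 -0.520 -0.561
outer loop
vertex 0.553 3.192 -3.756
vertex 1.117 3.016 -4.24
vertex 0.902 1.76 -2.83
endloop
endfacet
facet normal -0.645 -0.519 -0.561
outer loop
vertex 0.902 1.76 -2.83
vertex 1.117 3.016 -4.24
vertex 1.465 1.584 -3.314
endloop
endfacet
facet normal 0.200 -0.823 0.532
outer loop
vertex 0.902 1.76 -2.83
vertex 1.465 1.584 -3.314
vertex 1.694 2.084 -2.627
endloop
endfacet
facet normal -0.200 0.823 -0.532
outer loop
vertex 1.117 3.016 -4.24
vertex 1.346 3.516 -3.553
vertex 1.853 3.216 -4.207
endloop
endfacet
facet normal 0.175 -0.504 -0.846
outer loop
vertex 1.117 3.016 -4.24
vertex 1.853 3.216 -4.207
vertex 1.465 1.584 -3.314
endloop
endfacet
facet normal 0.176 -0.504 -0.845
outer loop
vertex 1.465 1.584 -3.314
vertex 1.853 3.216 -4.207
vertex 2.201 1.785 -3.281
endloop
endfacet
facet normal 0.201 -0.823 0.532
outer loop
vertex 1.465 1.584 -3.314
vertex 2.201 1.785 -3.281
vertex 1.694 2.084 -2.627
endloop
endfacet
facet normal -0.200 0.823 -0.532
outer loop
vertex 1.853 3.216 -4.207
vertex 1.346 3.516 -3.553
vertex 2.207 3.642 -3.681
endloop
endfacet
facet normal 0.863 -0.109 -0.493
outer loop
vertex 1.853 3.216 -4.207
vertex 2.207 3.642 -3.681
vertex 2.201 1.785 -3.281
endloop
endfacet
facet normal 0.863 -0.109 -0.493
outer loop
vertex 2.201 1.785 -3.281
vertex 2.207 3.642 -3.681
vertex 2.555 2.211 -2.755
endloop
endfacet
facet normal 0.200 -0.823 0.532
outer loop
vertex 2.201 1.785 -3.281
vertex 2.555 2.211 -2.755
vertex 1.694 2.084 -2.627
endloop
endfacet
facet normal -0.808 0.352 0.473
outer loop
vertex -0.74 -2.825 -1.256
vertex -0.712 -2.009 -1.815
vertex -1.529 -3.419 -2.162
endloop
endfacet
facet normal -0.028 -0.824 0.565
outer loop
vertex 0.152 -4.151 -3.145
vertex -0.74 -2.825 -1.256
vertex -1.529 -3.419 -2.162
endloop
endfacet
facet normal -0.808 0.352 0.472
outer loop
vertex -1.529 -3.419 -2.162
vertex -0.712 -2.009 -1.815
vertex -1.5 -2.602 -2.722
endloop
endfacet
facet normal -0.588 -0.443 -0.677
outer loop
vertex -1.5 -2.602 -2.722
vertex 0.152 -4.151 -3.145
vertex -1.529 -3.419 -2.162
endloop
endfacet
facet normal 0.588 0.443 0.676
outer loop
vertex -0.74 -2.825 -1.256
vertex 0.969 -2.741 -2.798
vertex -0.712 -2.009 -1.815
endloop
endfacet
facet normal -0.030 -0.825 0.565
outer loop
vertex 0.94 -3.558 -2.238
vertex -0.74 -2.825 -1.256
vertex 0.152 -4.151 -3.145
endloop
endfacet
facet normal 0.589 0.443 0.676
outer loop
vertex 0.94 -3.558 -2.238
vertex 0.969 -2.741 -2.798
vertex -0.74 -2.825 -1.256
endloop
endfacet
facet normal 0.029 0.825 -0.565
outer loop
vertex -0.712 -2.009 -1.815
vertex 0.969 -2.741 -2.798
vertex -1.5 -2.602 -2.722
endloop
endfacet
facet normal -0.589 -0.443 -0.676
outer loop
vertex 0.18 -3.335 -3.704
vertex 0.152 -4.151 -3.145
vertex -1.5 -2.602 -2.722
endloop
endfacet
facet normal 0.029 0.824 -0.566
outer loop
vertex -1.5 -2.602 -2.722
vertex 0.969 -2.741 -2.798
vertex 0.18 -3.335 -3.704
endloop
endfacet
facet normal 0.808 -0.351 -0.472
outer loop
vertex 0.18 -3.335 -3.704
vertex 0.94 -3.558 -2.238
vertex 0.152 -4.151 -3.145
endloop
endfacet
facet normal 0.808 -0.352 -0.472
outer loop
vertex 0.969 -2.741 -2.798
vertex 0.94 -3.558 -2.238
vertex 0.18 -3.335 -3.704
endloop
endfacet

endsolid


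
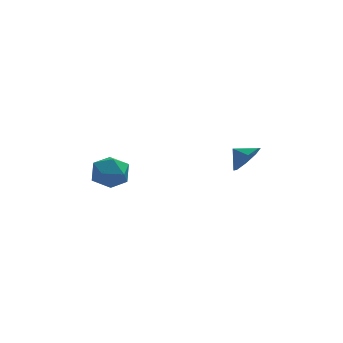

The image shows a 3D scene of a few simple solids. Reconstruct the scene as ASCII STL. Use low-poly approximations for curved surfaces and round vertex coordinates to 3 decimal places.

solid 
facet normal 0.662 -0.556 -0.503
outer loop
vertex 4.288 1.748 1.491
vertex 3.777 1.968 0.576
vertex 4.576 2.422 1.125
endloop
endfacet
facet normal 0.028 0.468 0.883
outer loop
vertex 4.288 1.748 1.491
vertex 4.576 2.422 1.125
vertex 3.083 2.552 1.104
endloop
endfacet
facet normal 0.661 -0.557 -0.502
outer loop
vertex 4.576 2.422 1.125
vertex 3.777 1.968 0.576
vertex 4.397 2.829 0.437
endloop
endfacet
facet normal 0.068 0.866 0.495
outer loop
vertex 4.576 2.422 1.125
vertex 4.397 2.829 0.437
vertex 3.083 2.552 1.104
endloop
endfacet
facet normal 0.661 -0.557 -0.503
outer loop
vertex 4.397 2.829 0.437
vertex 3.777 1.968 0.576
vertex 3.854 2.732 -0.169
endloop
endfacet
facet normal -0.197 0.980 0.019
outer loop
vertex 4.397 2.829 0.437
vertex 3.854 2.732 -0.169
vertex 3.083 2.552 1.104
endloop
endfacet
facet normal 0.662 -0.557 -0.503
outer loop
vertex 3.854 2.732 -0.169
vertex 3.777 1.968 0.576
vertex 3.267 2.187 -0.338
endloop
endfacet
facet normal -0.613 0.743 -0.266
outer loop
vertex 3.854 2.732 -0.169
vertex 3.267 2.187 -0.338
vertex 3.083 2.552 1.104
endloop
endfacet
facet normal 0.661 -0.557 -0.502
outer loop
vertex 3.267 2.187 -0.338
vertex 3.777 1.968 0.576
vertex 2.978 1.514 0.028
endloop
endfacet
facet normal -0.935 0.296 -0.194
outer loop
vertex 3.267 2.187 -0.338
vertex 2.978 1.514 0.028
vertex 3.083 2.552 1.104
endloop
endfacet
facet normal 0.661 -0.556 -0.503
outer loop
vertex 2.978 1.514 0.028
vertex 3.777 1.968 0.576
vertex 3.158 1.106 0.715
endloop
endfacet
facet normal -0.975 -0.103 0.194
outer loop
vertex 2.978 1.514 0.028
vertex 3.158 1.106 0.715
vertex 3.083 2.552 1.104
endloop
endfacet
facet normal 0.662 -0.556 -0.502
outer loop
vertex 3.158 1.106 0.715
vertex 3.777 1.968 0.576
vertex 3.7 1.204 1.321
endloop
endfacet
facet normal -0.710 -0.217 0.670
outer loop
vertex 3.158 1.106 0.715
vertex 3.7 1.204 1.321
vertex 3.083 2.552 1.104
endloop
endfacet
facet normal 0.661 -0.557 -0.503
outer loop
vertex 3.7 1.204 1.321
vertex 3.777 1.968 0.576
vertex 4.288 1.748 1.491
endloop
endfacet
facet normal -0.294 0.019 0.956
outer loop
vertex 3.7 1.204 1.321
vertex 4.288 1.748 1.491
vertex 3.083 2.552 1.104
endloop
endfacet
facet normal -0.463 -0.311 0.830
outer loop
vertex -4.291 3.939 -0.283
vertex -3.924 2.818 -0.499
vertex -3.244 3.556 0.157
endloop
endfacet
facet normal -0.244 0.364 0.899
outer loop
vertex -4.291 3.939 -0.283
vertex -3.244 3.556 0.157
vertex -3.331 4.655 -0.312
endloop
endfacet
facet normal -0.546 0.748 0.377
outer loop
vertex -4.291 3.939 -0.283
vertex -3.331 4.655 -0.312
vertex -4.064 4.597 -1.259
endloop
endfacet
facet normal -0.951 0.308 -0.014
outer loop
vertex -4.291 3.939 -0.283
vertex -4.064 4.597 -1.259
vertex -4.43 3.462 -1.374
endloop
endfacet
facet normal -0.900 -0.346 0.266
outer loop
vertex -4.291 3.939 -0.283
vertex -4.43 3.462 -1.374
vertex -3.924 2.818 -0.499
endloop
endfacet
facet normal 0.462 0.379 0.802
outer loop
vertex -3.331 4.655 -0.312
vertex -3.244 3.556 0.157
vertex -2.37 3.978 -0.546
endloop
endfacet
facet normal 0.109 -0.715 0.691
outer loop
vertex -3.244 3.556 0.157
vertex -3.924 2.818 -0.499
vertex -2.736 2.843 -0.661
endloop
endfacet
facet normal -0.597 -0.771 -0.222
outer loop
vertex -3.924 2.818 -0.499
vertex -4.43 3.462 -1.374
vertex -3.469 2.785 -1.608
endloop
endfacet
facet normal -0.681 0.288 -0.674
outer loop
vertex -4.43 3.462 -1.374
vertex -4.064 4.597 -1.259
vertex -3.556 3.884 -2.077
endloop
endfacet
facet normal -0.027 0.999 -0.041
outer loop
vertex -4.064 4.597 -1.259
vertex -3.331 4.655 -0.312
vertex -2.876 4.622 -1.421
endloop
endfacet
facet normal 0.951 -0.308 0.014
outer loop
vertex -2.509 3.501 -1.637
vertex -2.37 3.978 -0.546
vertex -2.736 2.843 -0.661
endloop
endfacet
facet normal 0.546 -0.748 -0.377
outer loop
vertex -2.509 3.501 -1.637
vertex -2.736 2.843 -0.661
vertex -3.469 2.785 -1.608
endloop
endfacet
facet normal 0.244 -0.364 -0.899
outer loop
vertex -2.509 3.501 -1.637
vertex -3.469 2.785 -1.608
vertex -3.556 3.884 -2.077
endloop
endfacet
facet normal 0.463 0.311 -0.830
outer loop
vertex -2.509 3.501 -1.637
vertex -3.556 3.884 -2.077
vertex -2.876 4.622 -1.421
endloop
endfacet
facet normal 0.900 0.346 -0.266
outer loop
vertex -2.509 3.501 -1.637
vertex -2.876 4.622 -1.421
vertex -2.37 3.978 -0.546
endloop
endfacet
facet normal 0.681 -0.288 0.674
outer loop
vertex -2.736 2.843 -0.661
vertex -2.37 3.978 -0.546
vertex -3.244 3.556 0.157
endloop
endfacet
facet normal 0.027 -0.999 0.041
outer loop
vertex -3.469 2.785 -1.608
vertex -2.736 2.843 -0.661
vertex -3.924 2.818 -0.499
endloop
endfacet
facet normal -0.462 -0.379 -0.802
outer loop
vertex -3.556 3.884 -2.077
vertex -3.469 2.785 -1.608
vertex -4.43 3.462 -1.374
endloop
endfacet
facet normal -0.109 0.715 -0.691
outer loop
vertex -2.876 4.622 -1.421
vertex -3.556 3.884 -2.077
vertex -4.064 4.597 -1.259
endloop
endfacet
facet normal 0.597 0.771 0.222
outer loop
vertex -2.37 3.978 -0.546
vertex -2.876 4.622 -1.421
vertex -3.331 4.655 -0.312
endloop
endfacet

endsolid


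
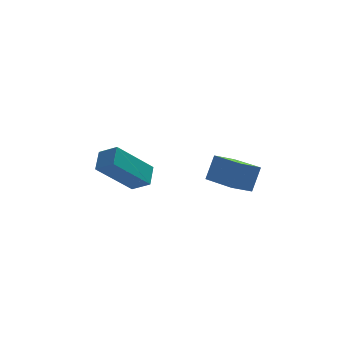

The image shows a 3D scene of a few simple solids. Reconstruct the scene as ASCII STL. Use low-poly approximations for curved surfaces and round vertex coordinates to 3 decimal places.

solid 
facet normal -0.864 -0.264 0.428
outer loop
vertex 2.875 0.056 1.513
vertex 2.194 1.768 1.195
vertex 2.438 -0.326 0.394
endloop
endfacet
facet normal 0.364 -0.916 0.170
outer loop
vertex 3.346 -0.048 -0.055
vertex 2.875 0.056 1.513
vertex 2.438 -0.326 0.394
endloop
endfacet
facet normal -0.864 -0.264 0.428
outer loop
vertex 2.438 -0.326 0.394
vertex 2.194 1.768 1.195
vertex 1.757 1.387 0.076
endloop
endfacet
facet normal -0.346 -0.303 -0.888
outer loop
vertex 1.757 1.387 0.076
vertex 3.346 -0.048 -0.055
vertex 2.438 -0.326 0.394
endloop
endfacet
facet normal 0.346 0.303 0.888
outer loop
vertex 2.875 0.056 1.513
vertex 3.102 2.046 0.746
vertex 2.194 1.768 1.195
endloop
endfacet
facet normal 0.363 -0.916 0.170
outer loop
vertex 3.783 0.333 1.064
vertex 2.875 0.056 1.513
vertex 3.346 -0.048 -0.055
endloop
endfacet
facet normal 0.347 0.303 0.888
outer loop
vertex 3.783 0.333 1.064
vertex 3.102 2.046 0.746
vertex 2.875 0.056 1.513
endloop
endfacet
facet normal -0.364 0.916 -0.170
outer loop
vertex 2.194 1.768 1.195
vertex 3.102 2.046 0.746
vertex 1.757 1.387 0.076
endloop
endfacet
facet normal -0.347 -0.303 -0.888
outer loop
vertex 2.665 1.664 -0.373
vertex 3.346 -0.048 -0.055
vertex 1.757 1.387 0.076
endloop
endfacet
facet normal -0.364 0.916 -0.171
outer loop
vertex 1.757 1.387 0.076
vertex 3.102 2.046 0.746
vertex 2.665 1.664 -0.373
endloop
endfacet
facet normal 0.864 0.264 -0.428
outer loop
vertex 2.665 1.664 -0.373
vertex 3.783 0.333 1.064
vertex 3.346 -0.048 -0.055
endloop
endfacet
facet normal 0.864 0.264 -0.428
outer loop
vertex 3.102 2.046 0.746
vertex 3.783 0.333 1.064
vertex 2.665 1.664 -0.373
endloop
endfacet
facet normal -0.693 -0.215 0.688
outer loop
vertex -1.984 0.485 2.703
vertex -2.625 1.015 2.223
vertex -2.26 -0.328 2.171
endloop
endfacet
facet normal 0.667 -0.553 0.499
outer loop
vertex -0.735 0.145 0.657
vertex -1.984 0.485 2.703
vertex -2.26 -0.328 2.171
endloop
endfacet
facet normal -0.693 -0.215 0.688
outer loop
vertex -2.26 -0.328 2.171
vertex -2.625 1.015 2.223
vertex -2.9 0.202 1.692
endloop
endfacet
facet normal -0.273 -0.805 -0.526
outer loop
vertex -2.9 0.202 1.692
vertex -0.735 0.145 0.657
vertex -2.26 -0.328 2.171
endloop
endfacet
facet normal 0.272 0.806 0.526
outer loop
vertex -1.984 0.485 2.703
vertex -1.1 1.488 0.709
vertex -2.625 1.015 2.223
endloop
endfacet
facet normal 0.668 -0.552 0.499
outer loop
vertex -0.46 0.958 1.188
vertex -1.984 0.485 2.703
vertex -0.735 0.145 0.657
endloop
endfacet
facet normal 0.273 0.805 0.526
outer loop
vertex -0.46 0.958 1.188
vertex -1.1 1.488 0.709
vertex -1.984 0.485 2.703
endloop
endfacet
facet normal -0.667 0.552 -0.500
outer loop
vertex -2.625 1.015 2.223
vertex -1.1 1.488 0.709
vertex -2.9 0.202 1.692
endloop
endfacet
facet normal -0.273 -0.806 -0.526
outer loop
vertex -1.376 0.675 0.177
vertex -0.735 0.145 0.657
vertex -2.9 0.202 1.692
endloop
endfacet
facet normal -0.667 0.553 -0.499
outer loop
vertex -2.9 0.202 1.692
vertex -1.1 1.488 0.709
vertex -1.376 0.675 0.177
endloop
endfacet
facet normal 0.693 0.215 -0.688
outer loop
vertex -1.376 0.675 0.177
vertex -0.46 0.958 1.188
vertex -0.735 0.145 0.657
endloop
endfacet
facet normal 0.693 0.215 -0.688
outer loop
vertex -1.1 1.488 0.709
vertex -0.46 0.958 1.188
vertex -1.376 0.675 0.177
endloop
endfacet

endsolid


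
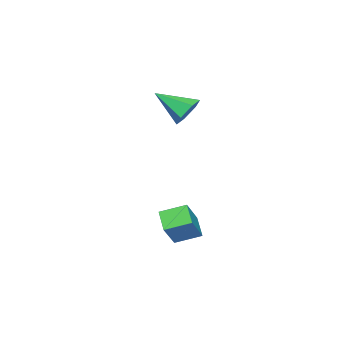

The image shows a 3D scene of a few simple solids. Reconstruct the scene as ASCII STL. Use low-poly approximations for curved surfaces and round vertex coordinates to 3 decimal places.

solid 
facet normal -0.672 -0.043 -0.740
outer loop
vertex 0.556 0.884 -0.692
vertex 1.173 1.44 -1.285
vertex 1.027 -0.037 -1.066
endloop
endfacet
facet normal -0.605 -0.545 0.581
outer loop
vertex 1.927 0.02 -0.075
vertex 0.556 0.884 -0.692
vertex 1.027 -0.037 -1.066
endloop
endfacet
facet normal -0.672 -0.043 -0.739
outer loop
vertex 1.027 -0.037 -1.066
vertex 1.173 1.44 -1.285
vertex 1.643 0.519 -1.659
endloop
endfacet
facet normal 0.428 -0.837 -0.340
outer loop
vertex 1.643 0.519 -1.659
vertex 1.927 0.02 -0.075
vertex 1.027 -0.037 -1.066
endloop
endfacet
facet normal -0.428 0.837 0.340
outer loop
vertex 0.556 0.884 -0.692
vertex 2.073 1.497 -0.294
vertex 1.173 1.44 -1.285
endloop
endfacet
facet normal -0.605 -0.545 0.581
outer loop
vertex 1.457 0.941 0.299
vertex 0.556 0.884 -0.692
vertex 1.927 0.02 -0.075
endloop
endfacet
facet normal -0.428 0.837 0.341
outer loop
vertex 1.457 0.941 0.299
vertex 2.073 1.497 -0.294
vertex 0.556 0.884 -0.692
endloop
endfacet
facet normal 0.605 0.545 -0.581
outer loop
vertex 1.173 1.44 -1.285
vertex 2.073 1.497 -0.294
vertex 1.643 0.519 -1.659
endloop
endfacet
facet normal 0.427 -0.837 -0.340
outer loop
vertex 2.544 0.576 -0.668
vertex 1.927 0.02 -0.075
vertex 1.643 0.519 -1.659
endloop
endfacet
facet normal 0.604 0.545 -0.581
outer loop
vertex 1.643 0.519 -1.659
vertex 2.073 1.497 -0.294
vertex 2.544 0.576 -0.668
endloop
endfacet
facet normal 0.672 0.043 0.739
outer loop
vertex 2.544 0.576 -0.668
vertex 1.457 0.941 0.299
vertex 1.927 0.02 -0.075
endloop
endfacet
facet normal 0.672 0.044 0.739
outer loop
vertex 2.073 1.497 -0.294
vertex 1.457 0.941 0.299
vertex 2.544 0.576 -0.668
endloop
endfacet
facet normal -0.144 0.833 -0.534
outer loop
vertex -2.704 -1.792 2.742
vertex -3.069 -1.472 3.34
vertex -2.307 -1.388 3.265
endloop
endfacet
facet normal 0.838 -0.476 -0.268
outer loop
vertex -2.704 -1.792 2.742
vertex -2.307 -1.388 3.265
vertex -2.831 -2.848 4.22
endloop
endfacet
facet normal -0.144 0.834 -0.533
outer loop
vertex -2.307 -1.388 3.265
vertex -3.069 -1.472 3.34
vertex -2.673 -1.069 3.863
endloop
endfacet
facet normal 0.859 0.026 0.512
outer loop
vertex -2.307 -1.388 3.265
vertex -2.673 -1.069 3.863
vertex -2.831 -2.848 4.22
endloop
endfacet
facet normal -0.145 0.834 -0.533
outer loop
vertex -2.673 -1.069 3.863
vertex -3.069 -1.472 3.34
vertex -3.434 -1.153 3.938
endloop
endfacet
facet normal 0.076 0.190 0.979
outer loop
vertex -2.673 -1.069 3.863
vertex -3.434 -1.153 3.938
vertex -2.831 -2.848 4.22
endloop
endfacet
facet normal -0.144 0.834 -0.533
outer loop
vertex -3.434 -1.153 3.938
vertex -3.069 -1.472 3.34
vertex -3.831 -1.556 3.415
endloop
endfacet
facet normal -0.729 -0.148 0.668
outer loop
vertex -3.434 -1.153 3.938
vertex -3.831 -1.556 3.415
vertex -2.831 -2.848 4.22
endloop
endfacet
facet normal -0.144 0.834 -0.533
outer loop
vertex -3.831 -1.556 3.415
vertex -3.069 -1.472 3.34
vertex -3.465 -1.875 2.817
endloop
endfacet
facet normal -0.751 -0.651 -0.112
outer loop
vertex -3.831 -1.556 3.415
vertex -3.465 -1.875 2.817
vertex -2.831 -2.848 4.22
endloop
endfacet
facet normal -0.143 0.833 -0.534
outer loop
vertex -3.465 -1.875 2.817
vertex -3.069 -1.472 3.34
vertex -2.704 -1.792 2.742
endloop
endfacet
facet normal 0.032 -0.815 -0.579
outer loop
vertex -3.465 -1.875 2.817
vertex -2.704 -1.792 2.742
vertex -2.831 -2.848 4.22
endloop
endfacet

endsolid


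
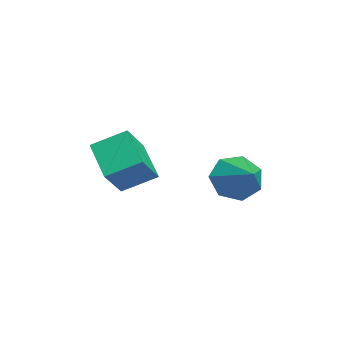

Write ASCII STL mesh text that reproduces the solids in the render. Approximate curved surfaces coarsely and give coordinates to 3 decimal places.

solid 
facet normal -0.870 -0.254 -0.422
outer loop
vertex 2.461 -0.308 1.206
vertex 1.947 0.399 1.84
vertex 2.375 0.559 0.861
endloop
endfacet
facet normal 0.857 -0.115 -0.502
outer loop
vertex 2.461 -0.308 1.206
vertex 2.375 0.559 0.861
vertex 3.393 0.821 2.54
endloop
endfacet
facet normal -0.870 -0.253 -0.422
outer loop
vertex 2.375 0.559 0.861
vertex 1.947 0.399 1.84
vertex 1.967 1.306 1.254
endloop
endfacet
facet normal 0.638 0.601 -0.481
outer loop
vertex 2.375 0.559 0.861
vertex 1.967 1.306 1.254
vertex 3.393 0.821 2.54
endloop
endfacet
facet normal -0.870 -0.253 -0.422
outer loop
vertex 1.967 1.306 1.254
vertex 1.947 0.399 1.84
vertex 1.544 1.37 2.088
endloop
endfacet
facet normal 0.270 0.961 0.063
outer loop
vertex 1.967 1.306 1.254
vertex 1.544 1.37 2.088
vertex 3.393 0.821 2.54
endloop
endfacet
facet normal -0.871 -0.254 -0.421
outer loop
vertex 1.544 1.37 2.088
vertex 1.947 0.399 1.84
vertex 1.425 0.703 2.736
endloop
endfacet
facet normal 0.030 0.694 0.720
outer loop
vertex 1.544 1.37 2.088
vertex 1.425 0.703 2.736
vertex 3.393 0.821 2.54
endloop
endfacet
facet normal -0.871 -0.255 -0.421
outer loop
vertex 1.425 0.703 2.736
vertex 1.947 0.399 1.84
vertex 1.7 -0.193 2.709
endloop
endfacet
facet normal 0.099 0.000 0.995
outer loop
vertex 1.425 0.703 2.736
vertex 1.7 -0.193 2.709
vertex 3.393 0.821 2.54
endloop
endfacet
facet normal -0.871 -0.254 -0.421
outer loop
vertex 1.7 -0.193 2.709
vertex 1.947 0.399 1.84
vertex 2.16 -0.643 2.028
endloop
endfacet
facet normal 0.425 -0.596 0.681
outer loop
vertex 1.7 -0.193 2.709
vertex 2.16 -0.643 2.028
vertex 3.393 0.821 2.54
endloop
endfacet
facet normal -0.870 -0.254 -0.422
outer loop
vertex 2.16 -0.643 2.028
vertex 1.947 0.399 1.84
vertex 2.461 -0.308 1.206
endloop
endfacet
facet normal 0.762 -0.647 0.015
outer loop
vertex 2.16 -0.643 2.028
vertex 2.461 -0.308 1.206
vertex 3.393 0.821 2.54
endloop
endfacet
facet normal -0.805 -0.221 0.550
outer loop
vertex -0.274 -3.379 3.613
vertex -1.226 -2.699 2.493
vertex -0.397 -4.77 2.874
endloop
endfacet
facet normal 0.588 -0.420 0.692
outer loop
vertex 1.166 -4.341 1.807
vertex -0.274 -3.379 3.613
vertex -0.397 -4.77 2.874
endloop
endfacet
facet normal -0.805 -0.221 0.550
outer loop
vertex -0.397 -4.77 2.874
vertex -1.226 -2.699 2.493
vertex -1.349 -4.09 1.753
endloop
endfacet
facet normal -0.078 -0.880 -0.468
outer loop
vertex -1.349 -4.09 1.753
vertex 1.166 -4.341 1.807
vertex -0.397 -4.77 2.874
endloop
endfacet
facet normal 0.078 0.880 0.468
outer loop
vertex -0.274 -3.379 3.613
vertex 0.337 -2.27 1.426
vertex -1.226 -2.699 2.493
endloop
endfacet
facet normal 0.587 -0.420 0.692
outer loop
vertex 1.289 -2.95 2.547
vertex -0.274 -3.379 3.613
vertex 1.166 -4.341 1.807
endloop
endfacet
facet normal 0.078 0.880 0.468
outer loop
vertex 1.289 -2.95 2.547
vertex 0.337 -2.27 1.426
vertex -0.274 -3.379 3.613
endloop
endfacet
facet normal -0.587 0.420 -0.692
outer loop
vertex -1.226 -2.699 2.493
vertex 0.337 -2.27 1.426
vertex -1.349 -4.09 1.753
endloop
endfacet
facet normal -0.078 -0.880 -0.468
outer loop
vertex 0.214 -3.661 0.687
vertex 1.166 -4.341 1.807
vertex -1.349 -4.09 1.753
endloop
endfacet
facet normal -0.587 0.420 -0.692
outer loop
vertex -1.349 -4.09 1.753
vertex 0.337 -2.27 1.426
vertex 0.214 -3.661 0.687
endloop
endfacet
facet normal 0.805 0.221 -0.550
outer loop
vertex 0.214 -3.661 0.687
vertex 1.289 -2.95 2.547
vertex 1.166 -4.341 1.807
endloop
endfacet
facet normal 0.805 0.221 -0.550
outer loop
vertex 0.337 -2.27 1.426
vertex 1.289 -2.95 2.547
vertex 0.214 -3.661 0.687
endloop
endfacet

endsolid


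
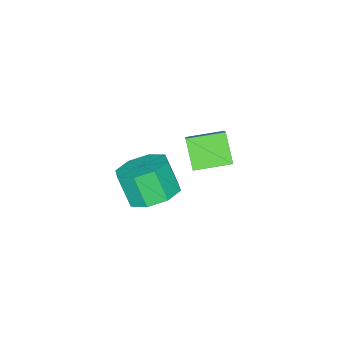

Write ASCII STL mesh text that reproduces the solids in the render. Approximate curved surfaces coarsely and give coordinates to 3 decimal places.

solid 
facet normal -0.741 0.657 0.140
outer loop
vertex 1.045 0.816 0.098
vertex 1.777 1.458 0.96
vertex 1.526 1.563 -0.865
endloop
endfacet
facet normal -0.563 -0.493 -0.664
outer loop
vertex 2.563 0.642 -1.06
vertex 1.045 0.816 0.098
vertex 1.526 1.563 -0.865
endloop
endfacet
facet normal -0.740 0.658 0.140
outer loop
vertex 1.526 1.563 -0.865
vertex 1.777 1.458 0.96
vertex 2.258 2.204 -0.003
endloop
endfacet
facet normal 0.367 0.569 -0.735
outer loop
vertex 2.258 2.204 -0.003
vertex 2.563 0.642 -1.06
vertex 1.526 1.563 -0.865
endloop
endfacet
facet normal -0.367 -0.569 0.736
outer loop
vertex 1.045 0.816 0.098
vertex 2.814 0.537 0.765
vertex 1.777 1.458 0.96
endloop
endfacet
facet normal -0.563 -0.494 -0.663
outer loop
vertex 2.082 -0.104 -0.097
vertex 1.045 0.816 0.098
vertex 2.563 0.642 -1.06
endloop
endfacet
facet normal -0.367 -0.570 0.735
outer loop
vertex 2.082 -0.104 -0.097
vertex 2.814 0.537 0.765
vertex 1.045 0.816 0.098
endloop
endfacet
facet normal 0.563 0.493 0.663
outer loop
vertex 1.777 1.458 0.96
vertex 2.814 0.537 0.765
vertex 2.258 2.204 -0.003
endloop
endfacet
facet normal 0.367 0.569 -0.736
outer loop
vertex 3.295 1.284 -0.198
vertex 2.563 0.642 -1.06
vertex 2.258 2.204 -0.003
endloop
endfacet
facet normal 0.562 0.493 0.664
outer loop
vertex 2.258 2.204 -0.003
vertex 2.814 0.537 0.765
vertex 3.295 1.284 -0.198
endloop
endfacet
facet normal 0.741 -0.657 -0.139
outer loop
vertex 3.295 1.284 -0.198
vertex 2.082 -0.104 -0.097
vertex 2.563 0.642 -1.06
endloop
endfacet
facet normal 0.740 -0.657 -0.140
outer loop
vertex 2.814 0.537 0.765
vertex 2.082 -0.104 -0.097
vertex 3.295 1.284 -0.198
endloop
endfacet
facet normal 0.031 0.469 -0.883
outer loop
vertex 3.076 -1.84 -4.616
vertex 2.063 -1.582 -4.515
vertex 2.973 -1.134 -4.245
endloop
endfacet
facet normal 0.991 0.098 0.088
outer loop
vertex 3.076 -1.84 -4.616
vertex 2.973 -1.134 -4.245
vertex 3.03 -2.515 -3.345
endloop
endfacet
facet normal 0.991 0.098 0.087
outer loop
vertex 3.03 -2.515 -3.345
vertex 2.973 -1.134 -4.245
vertex 2.928 -1.81 -2.974
endloop
endfacet
facet normal -0.032 -0.469 0.883
outer loop
vertex 3.03 -2.515 -3.345
vertex 2.928 -1.81 -2.974
vertex 2.017 -2.258 -3.245
endloop
endfacet
facet normal 0.031 0.469 -0.883
outer loop
vertex 2.973 -1.134 -4.245
vertex 2.063 -1.582 -4.515
vertex 2.337 -0.691 -4.032
endloop
endfacet
facet normal 0.611 0.690 0.389
outer loop
vertex 2.973 -1.134 -4.245
vertex 2.337 -0.691 -4.032
vertex 2.928 -1.81 -2.974
endloop
endfacet
facet normal 0.611 0.690 0.389
outer loop
vertex 2.928 -1.81 -2.974
vertex 2.337 -0.691 -4.032
vertex 2.292 -1.367 -2.761
endloop
endfacet
facet normal -0.032 -0.470 0.882
outer loop
vertex 2.928 -1.81 -2.974
vertex 2.292 -1.367 -2.761
vertex 2.017 -2.258 -3.245
endloop
endfacet
facet normal 0.031 0.469 -0.883
outer loop
vertex 2.337 -0.691 -4.032
vertex 2.063 -1.582 -4.515
vertex 1.541 -0.77 -4.102
endloop
endfacet
facet normal -0.128 0.878 0.462
outer loop
vertex 2.337 -0.691 -4.032
vertex 1.541 -0.77 -4.102
vertex 2.292 -1.367 -2.761
endloop
endfacet
facet normal -0.128 0.877 0.462
outer loop
vertex 2.292 -1.367 -2.761
vertex 1.541 -0.77 -4.102
vertex 1.495 -1.446 -2.832
endloop
endfacet
facet normal -0.032 -0.469 0.882
outer loop
vertex 2.292 -1.367 -2.761
vertex 1.495 -1.446 -2.832
vertex 2.017 -2.258 -3.245
endloop
endfacet
facet normal 0.032 0.469 -0.882
outer loop
vertex 1.541 -0.77 -4.102
vertex 2.063 -1.582 -4.515
vertex 1.05 -1.325 -4.415
endloop
endfacet
facet normal -0.791 0.551 0.265
outer loop
vertex 1.541 -0.77 -4.102
vertex 1.05 -1.325 -4.415
vertex 1.495 -1.446 -2.832
endloop
endfacet
facet normal -0.791 0.552 0.264
outer loop
vertex 1.495 -1.446 -2.832
vertex 1.05 -1.325 -4.415
vertex 1.004 -2.0 -3.144
endloop
endfacet
facet normal -0.031 -0.469 0.883
outer loop
vertex 1.495 -1.446 -2.832
vertex 1.004 -2.0 -3.144
vertex 2.017 -2.258 -3.245
endloop
endfacet
facet normal 0.032 0.469 -0.883
outer loop
vertex 1.05 -1.325 -4.415
vertex 2.063 -1.582 -4.515
vertex 1.152 -2.03 -4.786
endloop
endfacet
facet normal -0.991 -0.097 -0.088
outer loop
vertex 1.05 -1.325 -4.415
vertex 1.152 -2.03 -4.786
vertex 1.004 -2.0 -3.144
endloop
endfacet
facet normal -0.991 -0.099 -0.088
outer loop
vertex 1.004 -2.0 -3.144
vertex 1.152 -2.03 -4.786
vertex 1.107 -2.706 -3.515
endloop
endfacet
facet normal -0.031 -0.469 0.883
outer loop
vertex 1.004 -2.0 -3.144
vertex 1.107 -2.706 -3.515
vertex 2.017 -2.258 -3.245
endloop
endfacet
facet normal 0.032 0.470 -0.882
outer loop
vertex 1.152 -2.03 -4.786
vertex 2.063 -1.582 -4.515
vertex 1.788 -2.473 -4.999
endloop
endfacet
facet normal -0.611 -0.690 -0.389
outer loop
vertex 1.152 -2.03 -4.786
vertex 1.788 -2.473 -4.999
vertex 1.107 -2.706 -3.515
endloop
endfacet
facet normal -0.611 -0.690 -0.389
outer loop
vertex 1.107 -2.706 -3.515
vertex 1.788 -2.473 -4.999
vertex 1.743 -3.149 -3.728
endloop
endfacet
facet normal -0.031 -0.469 0.883
outer loop
vertex 1.107 -2.706 -3.515
vertex 1.743 -3.149 -3.728
vertex 2.017 -2.258 -3.245
endloop
endfacet
facet normal 0.032 0.469 -0.882
outer loop
vertex 1.788 -2.473 -4.999
vertex 2.063 -1.582 -4.515
vertex 2.585 -2.394 -4.928
endloop
endfacet
facet normal 0.128 -0.877 -0.462
outer loop
vertex 1.788 -2.473 -4.999
vertex 2.585 -2.394 -4.928
vertex 1.743 -3.149 -3.728
endloop
endfacet
facet normal 0.128 -0.877 -0.462
outer loop
vertex 1.743 -3.149 -3.728
vertex 2.585 -2.394 -4.928
vertex 2.539 -3.07 -3.658
endloop
endfacet
facet normal -0.031 -0.469 0.883
outer loop
vertex 1.743 -3.149 -3.728
vertex 2.539 -3.07 -3.658
vertex 2.017 -2.258 -3.245
endloop
endfacet
facet normal 0.031 0.469 -0.883
outer loop
vertex 2.585 -2.394 -4.928
vertex 2.063 -1.582 -4.515
vertex 3.076 -1.84 -4.616
endloop
endfacet
facet normal 0.791 -0.552 -0.265
outer loop
vertex 2.585 -2.394 -4.928
vertex 3.076 -1.84 -4.616
vertex 2.539 -3.07 -3.658
endloop
endfacet
facet normal 0.791 -0.551 -0.264
outer loop
vertex 2.539 -3.07 -3.658
vertex 3.076 -1.84 -4.616
vertex 3.03 -2.515 -3.345
endloop
endfacet
facet normal -0.032 -0.469 0.882
outer loop
vertex 2.539 -3.07 -3.658
vertex 3.03 -2.515 -3.345
vertex 2.017 -2.258 -3.245
endloop
endfacet

endsolid


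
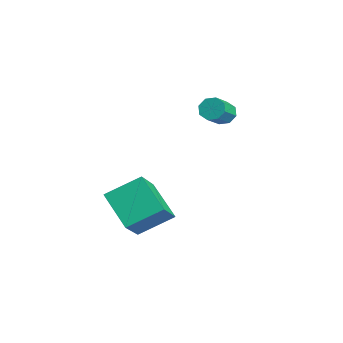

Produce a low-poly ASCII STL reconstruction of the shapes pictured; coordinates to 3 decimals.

solid 
facet normal -0.552 0.595 -0.584
outer loop
vertex -2.48 0.879 -2.001
vertex -2.684 1.12 -1.563
vertex -2.256 1.205 -1.881
endloop
endfacet
facet normal 0.633 -0.156 -0.758
outer loop
vertex -2.48 0.879 -2.001
vertex -2.256 1.205 -1.881
vertex -1.812 0.159 -1.295
endloop
endfacet
facet normal 0.633 -0.156 -0.758
outer loop
vertex -1.812 0.159 -1.295
vertex -2.256 1.205 -1.881
vertex -1.588 0.485 -1.175
endloop
endfacet
facet normal 0.552 -0.595 0.584
outer loop
vertex -1.812 0.159 -1.295
vertex -1.588 0.485 -1.175
vertex -2.016 0.4 -0.857
endloop
endfacet
facet normal -0.552 0.594 -0.585
outer loop
vertex -2.256 1.205 -1.881
vertex -2.684 1.12 -1.563
vertex -2.283 1.481 -1.575
endloop
endfacet
facet normal 0.831 0.447 -0.330
outer loop
vertex -2.256 1.205 -1.881
vertex -2.283 1.481 -1.575
vertex -1.588 0.485 -1.175
endloop
endfacet
facet normal 0.831 0.446 -0.332
outer loop
vertex -1.588 0.485 -1.175
vertex -2.283 1.481 -1.575
vertex -1.614 0.761 -0.869
endloop
endfacet
facet normal 0.552 -0.595 0.584
outer loop
vertex -1.588 0.485 -1.175
vertex -1.614 0.761 -0.869
vertex -2.016 0.4 -0.857
endloop
endfacet
facet normal -0.553 0.594 -0.584
outer loop
vertex -2.283 1.481 -1.575
vertex -2.684 1.12 -1.563
vertex -2.545 1.546 -1.261
endloop
endfacet
facet normal 0.543 0.788 0.290
outer loop
vertex -2.283 1.481 -1.575
vertex -2.545 1.546 -1.261
vertex -1.614 0.761 -0.869
endloop
endfacet
facet normal 0.543 0.788 0.290
outer loop
vertex -1.614 0.761 -0.869
vertex -2.545 1.546 -1.261
vertex -1.876 0.826 -0.555
endloop
endfacet
facet normal 0.552 -0.595 0.584
outer loop
vertex -1.614 0.761 -0.869
vertex -1.876 0.826 -0.555
vertex -2.016 0.4 -0.857
endloop
endfacet
facet normal -0.552 0.594 -0.584
outer loop
vertex -2.545 1.546 -1.261
vertex -2.684 1.12 -1.563
vertex -2.888 1.361 -1.125
endloop
endfacet
facet normal -0.065 0.667 0.742
outer loop
vertex -2.545 1.546 -1.261
vertex -2.888 1.361 -1.125
vertex -1.876 0.826 -0.555
endloop
endfacet
facet normal -0.065 0.667 0.742
outer loop
vertex -1.876 0.826 -0.555
vertex -2.888 1.361 -1.125
vertex -2.22 0.641 -0.419
endloop
endfacet
facet normal 0.551 -0.595 0.584
outer loop
vertex -1.876 0.826 -0.555
vertex -2.22 0.641 -0.419
vertex -2.016 0.4 -0.857
endloop
endfacet
facet normal -0.552 0.595 -0.584
outer loop
vertex -2.888 1.361 -1.125
vertex -2.684 1.12 -1.563
vertex -3.112 1.035 -1.245
endloop
endfacet
facet normal -0.633 0.156 0.758
outer loop
vertex -2.888 1.361 -1.125
vertex -3.112 1.035 -1.245
vertex -2.22 0.641 -0.419
endloop
endfacet
facet normal -0.633 0.156 0.758
outer loop
vertex -2.22 0.641 -0.419
vertex -3.112 1.035 -1.245
vertex -2.444 0.315 -0.539
endloop
endfacet
facet normal 0.552 -0.595 0.584
outer loop
vertex -2.22 0.641 -0.419
vertex -2.444 0.315 -0.539
vertex -2.016 0.4 -0.857
endloop
endfacet
facet normal -0.552 0.595 -0.584
outer loop
vertex -3.112 1.035 -1.245
vertex -2.684 1.12 -1.563
vertex -3.086 0.759 -1.551
endloop
endfacet
facet normal -0.831 -0.446 0.332
outer loop
vertex -3.112 1.035 -1.245
vertex -3.086 0.759 -1.551
vertex -2.444 0.315 -0.539
endloop
endfacet
facet normal -0.831 -0.448 0.331
outer loop
vertex -2.444 0.315 -0.539
vertex -3.086 0.759 -1.551
vertex -2.417 0.039 -0.845
endloop
endfacet
facet normal 0.552 -0.594 0.585
outer loop
vertex -2.444 0.315 -0.539
vertex -2.417 0.039 -0.845
vertex -2.016 0.4 -0.857
endloop
endfacet
facet normal -0.552 0.595 -0.584
outer loop
vertex -3.086 0.759 -1.551
vertex -2.684 1.12 -1.563
vertex -2.824 0.694 -1.865
endloop
endfacet
facet normal -0.543 -0.788 -0.290
outer loop
vertex -3.086 0.759 -1.551
vertex -2.824 0.694 -1.865
vertex -2.417 0.039 -0.845
endloop
endfacet
facet normal -0.543 -0.788 -0.290
outer loop
vertex -2.417 0.039 -0.845
vertex -2.824 0.694 -1.865
vertex -2.155 -0.026 -1.159
endloop
endfacet
facet normal 0.553 -0.594 0.584
outer loop
vertex -2.417 0.039 -0.845
vertex -2.155 -0.026 -1.159
vertex -2.016 0.4 -0.857
endloop
endfacet
facet normal -0.551 0.595 -0.584
outer loop
vertex -2.824 0.694 -1.865
vertex -2.684 1.12 -1.563
vertex -2.48 0.879 -2.001
endloop
endfacet
facet normal 0.065 -0.667 -0.742
outer loop
vertex -2.824 0.694 -1.865
vertex -2.48 0.879 -2.001
vertex -2.155 -0.026 -1.159
endloop
endfacet
facet normal 0.065 -0.667 -0.742
outer loop
vertex -2.155 -0.026 -1.159
vertex -2.48 0.879 -2.001
vertex -1.812 0.159 -1.295
endloop
endfacet
facet normal 0.552 -0.594 0.584
outer loop
vertex -2.155 -0.026 -1.159
vertex -1.812 0.159 -1.295
vertex -2.016 0.4 -0.857
endloop
endfacet
facet normal -0.585 0.457 -0.670
outer loop
vertex -0.657 -2.339 -3.56
vertex 0.706 -1.997 -4.516
vertex -0.846 -3.682 -4.311
endloop
endfacet
facet normal -0.802 -0.201 0.562
outer loop
vertex 0.154 -4.463 -3.164
vertex -0.657 -2.339 -3.56
vertex -0.846 -3.682 -4.311
endloop
endfacet
facet normal -0.584 0.457 -0.671
outer loop
vertex -0.846 -3.682 -4.311
vertex 0.706 -1.997 -4.516
vertex 0.518 -3.34 -5.266
endloop
endfacet
facet normal -0.122 -0.867 -0.484
outer loop
vertex 0.518 -3.34 -5.266
vertex 0.154 -4.463 -3.164
vertex -0.846 -3.682 -4.311
endloop
endfacet
facet normal 0.122 0.867 0.484
outer loop
vertex -0.657 -2.339 -3.56
vertex 1.706 -2.778 -3.369
vertex 0.706 -1.997 -4.516
endloop
endfacet
facet normal -0.802 -0.202 0.562
outer loop
vertex 0.342 -3.12 -2.414
vertex -0.657 -2.339 -3.56
vertex 0.154 -4.463 -3.164
endloop
endfacet
facet normal 0.122 0.866 0.484
outer loop
vertex 0.342 -3.12 -2.414
vertex 1.706 -2.778 -3.369
vertex -0.657 -2.339 -3.56
endloop
endfacet
facet normal 0.802 0.202 -0.562
outer loop
vertex 0.706 -1.997 -4.516
vertex 1.706 -2.778 -3.369
vertex 0.518 -3.34 -5.266
endloop
endfacet
facet normal -0.122 -0.866 -0.484
outer loop
vertex 1.517 -4.121 -4.12
vertex 0.154 -4.463 -3.164
vertex 0.518 -3.34 -5.266
endloop
endfacet
facet normal 0.802 0.201 -0.562
outer loop
vertex 0.518 -3.34 -5.266
vertex 1.706 -2.778 -3.369
vertex 1.517 -4.121 -4.12
endloop
endfacet
facet normal 0.585 -0.456 0.671
outer loop
vertex 1.517 -4.121 -4.12
vertex 0.342 -3.12 -2.414
vertex 0.154 -4.463 -3.164
endloop
endfacet
facet normal 0.584 -0.457 0.671
outer loop
vertex 1.706 -2.778 -3.369
vertex 0.342 -3.12 -2.414
vertex 1.517 -4.121 -4.12
endloop
endfacet

endsolid
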